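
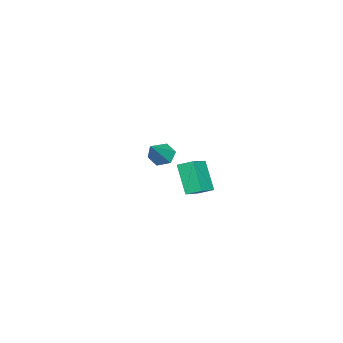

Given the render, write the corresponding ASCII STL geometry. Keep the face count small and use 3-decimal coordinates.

solid 
facet normal -0.725 0.036 -0.687
outer loop
vertex 3.6 0.416 0.987
vertex 3.09 0.506 1.53
vertex 3.415 1.105 1.218
endloop
endfacet
facet normal 0.834 0.363 -0.415
outer loop
vertex 3.6 0.416 0.987
vertex 3.415 1.105 1.218
vertex 4.55 0.434 2.91
endloop
endfacet
facet normal -0.725 0.036 -0.687
outer loop
vertex 3.415 1.105 1.218
vertex 3.09 0.506 1.53
vertex 2.905 1.195 1.761
endloop
endfacet
facet normal 0.326 0.933 0.151
outer loop
vertex 3.415 1.105 1.218
vertex 2.905 1.195 1.761
vertex 4.55 0.434 2.91
endloop
endfacet
facet normal -0.726 0.035 -0.687
outer loop
vertex 2.905 1.195 1.761
vertex 3.09 0.506 1.53
vertex 2.581 0.595 2.073
endloop
endfacet
facet normal -0.285 0.559 0.779
outer loop
vertex 2.905 1.195 1.761
vertex 2.581 0.595 2.073
vertex 4.55 0.434 2.91
endloop
endfacet
facet normal -0.726 0.035 -0.687
outer loop
vertex 2.581 0.595 2.073
vertex 3.09 0.506 1.53
vertex 2.766 -0.094 1.842
endloop
endfacet
facet normal -0.388 -0.385 0.838
outer loop
vertex 2.581 0.595 2.073
vertex 2.766 -0.094 1.842
vertex 4.55 0.434 2.91
endloop
endfacet
facet normal -0.726 0.035 -0.687
outer loop
vertex 2.766 -0.094 1.842
vertex 3.09 0.506 1.53
vertex 3.275 -0.184 1.299
endloop
endfacet
facet normal 0.120 -0.955 0.271
outer loop
vertex 2.766 -0.094 1.842
vertex 3.275 -0.184 1.299
vertex 4.55 0.434 2.91
endloop
endfacet
facet normal -0.725 0.036 -0.687
outer loop
vertex 3.275 -0.184 1.299
vertex 3.09 0.506 1.53
vertex 3.6 0.416 0.987
endloop
endfacet
facet normal 0.732 -0.581 -0.356
outer loop
vertex 3.275 -0.184 1.299
vertex 3.6 0.416 0.987
vertex 4.55 0.434 2.91
endloop
endfacet
facet normal -0.451 -0.407 0.794
outer loop
vertex -2.824 0.102 -2.329
vertex -4.29 0.304 -3.059
vertex -2.741 -0.803 -2.746
endloop
endfacet
facet normal 0.888 -0.123 0.443
outer loop
vertex -1.81 0.036 -4.381
vertex -2.824 0.102 -2.329
vertex -2.741 -0.803 -2.746
endloop
endfacet
facet normal -0.452 -0.408 0.794
outer loop
vertex -2.741 -0.803 -2.746
vertex -4.29 0.304 -3.059
vertex -4.206 -0.601 -3.476
endloop
endfacet
facet normal 0.083 -0.905 -0.417
outer loop
vertex -4.206 -0.601 -3.476
vertex -1.81 0.036 -4.381
vertex -2.741 -0.803 -2.746
endloop
endfacet
facet normal -0.083 0.905 0.417
outer loop
vertex -2.824 0.102 -2.329
vertex -3.359 1.143 -4.694
vertex -4.29 0.304 -3.059
endloop
endfacet
facet normal 0.888 -0.122 0.443
outer loop
vertex -1.894 0.941 -3.964
vertex -2.824 0.102 -2.329
vertex -1.81 0.036 -4.381
endloop
endfacet
facet normal -0.083 0.905 0.417
outer loop
vertex -1.894 0.941 -3.964
vertex -3.359 1.143 -4.694
vertex -2.824 0.102 -2.329
endloop
endfacet
facet normal -0.888 0.122 -0.443
outer loop
vertex -4.29 0.304 -3.059
vertex -3.359 1.143 -4.694
vertex -4.206 -0.601 -3.476
endloop
endfacet
facet normal 0.083 -0.905 -0.417
outer loop
vertex -3.276 0.238 -5.111
vertex -1.81 0.036 -4.381
vertex -4.206 -0.601 -3.476
endloop
endfacet
facet normal -0.888 0.122 -0.442
outer loop
vertex -4.206 -0.601 -3.476
vertex -3.359 1.143 -4.694
vertex -3.276 0.238 -5.111
endloop
endfacet
facet normal 0.451 0.408 -0.794
outer loop
vertex -3.276 0.238 -5.111
vertex -1.894 0.941 -3.964
vertex -1.81 0.036 -4.381
endloop
endfacet
facet normal 0.452 0.407 -0.794
outer loop
vertex -3.359 1.143 -4.694
vertex -1.894 0.941 -3.964
vertex -3.276 0.238 -5.111
endloop
endfacet

endsolid


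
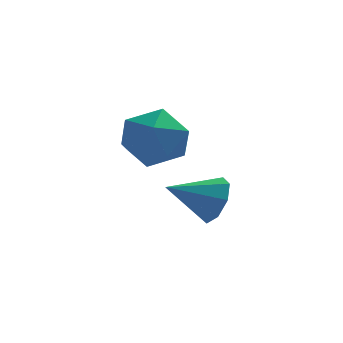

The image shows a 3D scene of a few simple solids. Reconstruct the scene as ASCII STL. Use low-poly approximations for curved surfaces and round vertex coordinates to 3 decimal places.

solid 
facet normal 0.880 0.213 -0.424
outer loop
vertex 2.276 0.908 -1.32
vertex 1.916 1.088 -1.977
vertex 2.126 1.477 -1.346
endloop
endfacet
facet normal -0.042 0.035 0.999
outer loop
vertex 2.276 0.908 -1.32
vertex 2.126 1.477 -1.346
vertex 0.684 0.792 -1.383
endloop
endfacet
facet normal 0.881 0.211 -0.424
outer loop
vertex 2.126 1.477 -1.346
vertex 1.916 1.088 -1.977
vertex 1.854 1.819 -1.741
endloop
endfacet
facet normal -0.306 0.605 0.735
outer loop
vertex 2.126 1.477 -1.346
vertex 1.854 1.819 -1.741
vertex 0.684 0.792 -1.383
endloop
endfacet
facet normal 0.881 0.212 -0.424
outer loop
vertex 1.854 1.819 -1.741
vertex 1.916 1.088 -1.977
vertex 1.618 1.733 -2.274
endloop
endfacet
facet normal -0.625 0.765 0.153
outer loop
vertex 1.854 1.819 -1.741
vertex 1.618 1.733 -2.274
vertex 0.684 0.792 -1.383
endloop
endfacet
facet normal 0.881 0.212 -0.424
outer loop
vertex 1.618 1.733 -2.274
vertex 1.916 1.088 -1.977
vertex 1.557 1.269 -2.633
endloop
endfacet
facet normal -0.811 0.421 -0.406
outer loop
vertex 1.618 1.733 -2.274
vertex 1.557 1.269 -2.633
vertex 0.684 0.792 -1.383
endloop
endfacet
facet normal 0.881 0.213 -0.423
outer loop
vertex 1.557 1.269 -2.633
vertex 1.916 1.088 -1.977
vertex 1.707 0.7 -2.607
endloop
endfacet
facet normal -0.756 -0.227 -0.614
outer loop
vertex 1.557 1.269 -2.633
vertex 1.707 0.7 -2.607
vertex 0.684 0.792 -1.383
endloop
endfacet
facet normal 0.881 0.212 -0.423
outer loop
vertex 1.707 0.7 -2.607
vertex 1.916 1.088 -1.977
vertex 1.979 0.358 -2.212
endloop
endfacet
facet normal -0.492 -0.797 -0.351
outer loop
vertex 1.707 0.7 -2.607
vertex 1.979 0.358 -2.212
vertex 0.684 0.792 -1.383
endloop
endfacet
facet normal 0.880 0.212 -0.424
outer loop
vertex 1.979 0.358 -2.212
vertex 1.916 1.088 -1.977
vertex 2.215 0.444 -1.679
endloop
endfacet
facet normal -0.173 -0.957 0.231
outer loop
vertex 1.979 0.358 -2.212
vertex 2.215 0.444 -1.679
vertex 0.684 0.792 -1.383
endloop
endfacet
facet normal 0.880 0.212 -0.424
outer loop
vertex 2.215 0.444 -1.679
vertex 1.916 1.088 -1.977
vertex 2.276 0.908 -1.32
endloop
endfacet
facet normal 0.013 -0.613 0.790
outer loop
vertex 2.215 0.444 -1.679
vertex 2.276 0.908 -1.32
vertex 0.684 0.792 -1.383
endloop
endfacet
facet normal 0.171 0.981 -0.088
outer loop
vertex 0.466 0.823 -0.03
vertex 0.143 0.961 0.883
vertex 1.09 0.782 0.722
endloop
endfacet
facet normal 0.628 0.606 -0.488
outer loop
vertex 0.466 0.823 -0.03
vertex 1.09 0.782 0.722
vertex 1.155 0.13 -0.004
endloop
endfacet
facet normal 0.248 0.211 -0.945
outer loop
vertex 0.466 0.823 -0.03
vertex 1.155 0.13 -0.004
vertex 0.248 -0.093 -0.292
endloop
endfacet
facet normal -0.444 0.343 -0.828
outer loop
vertex 0.466 0.823 -0.03
vertex 0.248 -0.093 -0.292
vertex -0.378 0.42 0.256
endloop
endfacet
facet normal -0.492 0.818 -0.298
outer loop
vertex 0.466 0.823 -0.03
vertex -0.378 0.42 0.256
vertex 0.143 0.961 0.883
endloop
endfacet
facet normal 0.985 0.163 -0.058
outer loop
vertex 1.155 0.13 -0.004
vertex 1.09 0.782 0.722
vertex 1.258 -0.16 0.924
endloop
endfacet
facet normal 0.246 0.769 0.590
outer loop
vertex 1.09 0.782 0.722
vertex 0.143 0.961 0.883
vertex 0.632 0.353 1.472
endloop
endfacet
facet normal -0.826 0.506 0.250
outer loop
vertex 0.143 0.961 0.883
vertex -0.378 0.42 0.256
vertex -0.275 0.13 1.184
endloop
endfacet
facet normal -0.749 -0.264 -0.608
outer loop
vertex -0.378 0.42 0.256
vertex 0.248 -0.093 -0.292
vertex -0.21 -0.522 0.458
endloop
endfacet
facet normal 0.370 -0.475 -0.798
outer loop
vertex 0.248 -0.093 -0.292
vertex 1.155 0.13 -0.004
vertex 0.737 -0.701 0.297
endloop
endfacet
facet normal 0.444 -0.343 0.828
outer loop
vertex 0.414 -0.563 1.21
vertex 1.258 -0.16 0.924
vertex 0.632 0.353 1.472
endloop
endfacet
facet normal -0.248 -0.211 0.945
outer loop
vertex 0.414 -0.563 1.21
vertex 0.632 0.353 1.472
vertex -0.275 0.13 1.184
endloop
endfacet
facet normal -0.628 -0.606 0.488
outer loop
vertex 0.414 -0.563 1.21
vertex -0.275 0.13 1.184
vertex -0.21 -0.522 0.458
endloop
endfacet
facet normal -0.171 -0.981 0.088
outer loop
vertex 0.414 -0.563 1.21
vertex -0.21 -0.522 0.458
vertex 0.737 -0.701 0.297
endloop
endfacet
facet normal 0.492 -0.818 0.298
outer loop
vertex 0.414 -0.563 1.21
vertex 0.737 -0.701 0.297
vertex 1.258 -0.16 0.924
endloop
endfacet
facet normal 0.749 0.264 0.608
outer loop
vertex 0.632 0.353 1.472
vertex 1.258 -0.16 0.924
vertex 1.09 0.782 0.722
endloop
endfacet
facet normal -0.370 0.475 0.798
outer loop
vertex -0.275 0.13 1.184
vertex 0.632 0.353 1.472
vertex 0.143 0.961 0.883
endloop
endfacet
facet normal -0.985 -0.163 0.058
outer loop
vertex -0.21 -0.522 0.458
vertex -0.275 0.13 1.184
vertex -0.378 0.42 0.256
endloop
endfacet
facet normal -0.246 -0.769 -0.590
outer loop
vertex 0.737 -0.701 0.297
vertex -0.21 -0.522 0.458
vertex 0.248 -0.093 -0.292
endloop
endfacet
facet normal 0.826 -0.506 -0.250
outer loop
vertex 1.258 -0.16 0.924
vertex 0.737 -0.701 0.297
vertex 1.155 0.13 -0.004
endloop
endfacet

endsolid


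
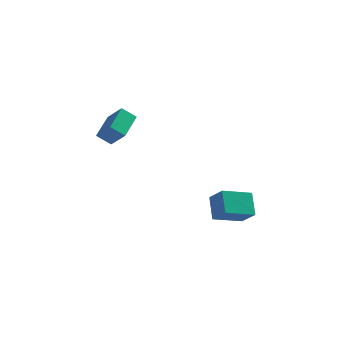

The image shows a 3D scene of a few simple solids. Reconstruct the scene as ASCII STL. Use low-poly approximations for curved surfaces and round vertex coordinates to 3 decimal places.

solid 
facet normal -0.619 0.396 -0.678
outer loop
vertex -4.901 -1.543 -0.183
vertex -4.625 0.012 0.474
vertex -4.163 -1.42 -0.784
endloop
endfacet
facet normal -0.162 -0.909 -0.384
outer loop
vertex -3.335 -1.952 0.126
vertex -4.901 -1.543 -0.183
vertex -4.163 -1.42 -0.784
endloop
endfacet
facet normal -0.618 0.397 -0.679
outer loop
vertex -4.163 -1.42 -0.784
vertex -4.625 0.012 0.474
vertex -3.887 0.134 -0.126
endloop
endfacet
facet normal 0.770 0.128 -0.625
outer loop
vertex -3.887 0.134 -0.126
vertex -3.335 -1.952 0.126
vertex -4.163 -1.42 -0.784
endloop
endfacet
facet normal -0.770 -0.128 0.626
outer loop
vertex -4.901 -1.543 -0.183
vertex -3.797 -0.52 1.384
vertex -4.625 0.012 0.474
endloop
endfacet
facet normal -0.162 -0.909 -0.384
outer loop
vertex -4.073 -2.074 0.726
vertex -4.901 -1.543 -0.183
vertex -3.335 -1.952 0.126
endloop
endfacet
facet normal -0.769 -0.128 0.626
outer loop
vertex -4.073 -2.074 0.726
vertex -3.797 -0.52 1.384
vertex -4.901 -1.543 -0.183
endloop
endfacet
facet normal 0.162 0.909 0.384
outer loop
vertex -4.625 0.012 0.474
vertex -3.797 -0.52 1.384
vertex -3.887 0.134 -0.126
endloop
endfacet
facet normal 0.769 0.128 -0.626
outer loop
vertex -3.059 -0.397 0.783
vertex -3.335 -1.952 0.126
vertex -3.887 0.134 -0.126
endloop
endfacet
facet normal 0.161 0.909 0.384
outer loop
vertex -3.887 0.134 -0.126
vertex -3.797 -0.52 1.384
vertex -3.059 -0.397 0.783
endloop
endfacet
facet normal 0.618 -0.397 0.679
outer loop
vertex -3.059 -0.397 0.783
vertex -4.073 -2.074 0.726
vertex -3.335 -1.952 0.126
endloop
endfacet
facet normal 0.618 -0.397 0.678
outer loop
vertex -3.797 -0.52 1.384
vertex -4.073 -2.074 0.726
vertex -3.059 -0.397 0.783
endloop
endfacet
facet normal -0.575 0.484 -0.659
outer loop
vertex 1.042 -2.749 -3.449
vertex 2.384 -1.83 -3.944
vertex 1.352 -3.74 -4.447
endloop
endfacet
facet normal -0.789 -0.540 0.291
outer loop
vertex 2.076 -4.35 -3.616
vertex 1.042 -2.749 -3.449
vertex 1.352 -3.74 -4.447
endloop
endfacet
facet normal -0.575 0.484 -0.659
outer loop
vertex 1.352 -3.74 -4.447
vertex 2.384 -1.83 -3.944
vertex 2.694 -2.821 -4.942
endloop
endfacet
facet normal 0.216 -0.688 -0.693
outer loop
vertex 2.694 -2.821 -4.942
vertex 2.076 -4.35 -3.616
vertex 1.352 -3.74 -4.447
endloop
endfacet
facet normal -0.216 0.688 0.693
outer loop
vertex 1.042 -2.749 -3.449
vertex 3.108 -2.44 -3.113
vertex 2.384 -1.83 -3.944
endloop
endfacet
facet normal -0.789 -0.540 0.291
outer loop
vertex 1.766 -3.359 -2.618
vertex 1.042 -2.749 -3.449
vertex 2.076 -4.35 -3.616
endloop
endfacet
facet normal -0.216 0.688 0.693
outer loop
vertex 1.766 -3.359 -2.618
vertex 3.108 -2.44 -3.113
vertex 1.042 -2.749 -3.449
endloop
endfacet
facet normal 0.789 0.540 -0.291
outer loop
vertex 2.384 -1.83 -3.944
vertex 3.108 -2.44 -3.113
vertex 2.694 -2.821 -4.942
endloop
endfacet
facet normal 0.216 -0.688 -0.693
outer loop
vertex 3.418 -3.431 -4.111
vertex 2.076 -4.35 -3.616
vertex 2.694 -2.821 -4.942
endloop
endfacet
facet normal 0.789 0.540 -0.291
outer loop
vertex 2.694 -2.821 -4.942
vertex 3.108 -2.44 -3.113
vertex 3.418 -3.431 -4.111
endloop
endfacet
facet normal 0.575 -0.484 0.659
outer loop
vertex 3.418 -3.431 -4.111
vertex 1.766 -3.359 -2.618
vertex 2.076 -4.35 -3.616
endloop
endfacet
facet normal 0.575 -0.484 0.659
outer loop
vertex 3.108 -2.44 -3.113
vertex 1.766 -3.359 -2.618
vertex 3.418 -3.431 -4.111
endloop
endfacet

endsolid


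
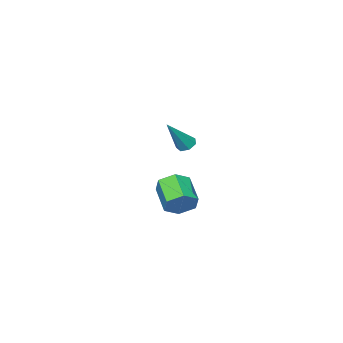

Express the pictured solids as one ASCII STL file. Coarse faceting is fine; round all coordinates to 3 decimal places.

solid 
facet normal 0.398 0.757 -0.518
outer loop
vertex -0.241 -2.738 -3.408
vertex -1.104 -2.563 -3.816
vertex -0.862 -2.123 -2.986
endloop
endfacet
facet normal 0.657 0.158 0.737
outer loop
vertex -0.241 -2.738 -3.408
vertex -0.862 -2.123 -2.986
vertex -0.974 -4.132 -2.456
endloop
endfacet
facet normal 0.658 0.158 0.737
outer loop
vertex -0.974 -4.132 -2.456
vertex -0.862 -2.123 -2.986
vertex -1.594 -3.517 -2.034
endloop
endfacet
facet normal -0.399 -0.757 0.518
outer loop
vertex -0.974 -4.132 -2.456
vertex -1.594 -3.517 -2.034
vertex -1.836 -3.957 -2.864
endloop
endfacet
facet normal 0.398 0.757 -0.518
outer loop
vertex -0.862 -2.123 -2.986
vertex -1.104 -2.563 -3.816
vertex -1.724 -1.949 -3.394
endloop
endfacet
facet normal -0.226 0.628 0.745
outer loop
vertex -0.862 -2.123 -2.986
vertex -1.724 -1.949 -3.394
vertex -1.594 -3.517 -2.034
endloop
endfacet
facet normal -0.225 0.628 0.745
outer loop
vertex -1.594 -3.517 -2.034
vertex -1.724 -1.949 -3.394
vertex -2.457 -3.342 -2.442
endloop
endfacet
facet normal -0.398 -0.757 0.518
outer loop
vertex -1.594 -3.517 -2.034
vertex -2.457 -3.342 -2.442
vertex -1.836 -3.957 -2.864
endloop
endfacet
facet normal 0.398 0.758 -0.517
outer loop
vertex -1.724 -1.949 -3.394
vertex -1.104 -2.563 -3.816
vertex -1.966 -2.388 -4.224
endloop
endfacet
facet normal -0.882 0.470 0.009
outer loop
vertex -1.724 -1.949 -3.394
vertex -1.966 -2.388 -4.224
vertex -2.457 -3.342 -2.442
endloop
endfacet
facet normal -0.883 0.470 0.008
outer loop
vertex -2.457 -3.342 -2.442
vertex -1.966 -2.388 -4.224
vertex -2.699 -3.782 -3.272
endloop
endfacet
facet normal -0.398 -0.757 0.518
outer loop
vertex -2.457 -3.342 -2.442
vertex -2.699 -3.782 -3.272
vertex -1.836 -3.957 -2.864
endloop
endfacet
facet normal 0.399 0.757 -0.518
outer loop
vertex -1.966 -2.388 -4.224
vertex -1.104 -2.563 -3.816
vertex -1.346 -3.003 -4.646
endloop
endfacet
facet normal -0.658 -0.157 -0.737
outer loop
vertex -1.966 -2.388 -4.224
vertex -1.346 -3.003 -4.646
vertex -2.699 -3.782 -3.272
endloop
endfacet
facet normal -0.657 -0.158 -0.737
outer loop
vertex -2.699 -3.782 -3.272
vertex -1.346 -3.003 -4.646
vertex -2.078 -4.397 -3.694
endloop
endfacet
facet normal -0.398 -0.757 0.518
outer loop
vertex -2.699 -3.782 -3.272
vertex -2.078 -4.397 -3.694
vertex -1.836 -3.957 -2.864
endloop
endfacet
facet normal 0.398 0.757 -0.518
outer loop
vertex -1.346 -3.003 -4.646
vertex -1.104 -2.563 -3.816
vertex -0.483 -3.178 -4.238
endloop
endfacet
facet normal 0.225 -0.627 -0.745
outer loop
vertex -1.346 -3.003 -4.646
vertex -0.483 -3.178 -4.238
vertex -2.078 -4.397 -3.694
endloop
endfacet
facet normal 0.226 -0.628 -0.745
outer loop
vertex -2.078 -4.397 -3.694
vertex -0.483 -3.178 -4.238
vertex -1.216 -4.571 -3.286
endloop
endfacet
facet normal -0.398 -0.757 0.518
outer loop
vertex -2.078 -4.397 -3.694
vertex -1.216 -4.571 -3.286
vertex -1.836 -3.957 -2.864
endloop
endfacet
facet normal 0.398 0.757 -0.518
outer loop
vertex -0.483 -3.178 -4.238
vertex -1.104 -2.563 -3.816
vertex -0.241 -2.738 -3.408
endloop
endfacet
facet normal 0.883 -0.470 -0.008
outer loop
vertex -0.483 -3.178 -4.238
vertex -0.241 -2.738 -3.408
vertex -1.216 -4.571 -3.286
endloop
endfacet
facet normal 0.883 -0.470 -0.009
outer loop
vertex -1.216 -4.571 -3.286
vertex -0.241 -2.738 -3.408
vertex -0.974 -4.132 -2.456
endloop
endfacet
facet normal -0.398 -0.758 0.517
outer loop
vertex -1.216 -4.571 -3.286
vertex -0.974 -4.132 -2.456
vertex -1.836 -3.957 -2.864
endloop
endfacet
facet normal -0.621 0.042 -0.783
outer loop
vertex 2.522 0.815 1.892
vertex 2.233 1.21 2.142
vertex 2.663 1.262 1.804
endloop
endfacet
facet normal 0.857 -0.346 -0.383
outer loop
vertex 2.522 0.815 1.892
vertex 2.663 1.262 1.804
vertex 3.447 1.13 3.678
endloop
endfacet
facet normal -0.620 0.040 -0.783
outer loop
vertex 2.663 1.262 1.804
vertex 2.233 1.21 2.142
vertex 2.48 1.67 1.97
endloop
endfacet
facet normal 0.816 0.491 -0.307
outer loop
vertex 2.663 1.262 1.804
vertex 2.48 1.67 1.97
vertex 3.447 1.13 3.678
endloop
endfacet
facet normal -0.621 0.041 -0.783
outer loop
vertex 2.48 1.67 1.97
vertex 2.233 1.21 2.142
vertex 2.111 1.732 2.266
endloop
endfacet
facet normal 0.276 0.950 0.144
outer loop
vertex 2.48 1.67 1.97
vertex 2.111 1.732 2.266
vertex 3.447 1.13 3.678
endloop
endfacet
facet normal -0.619 0.042 -0.784
outer loop
vertex 2.111 1.732 2.266
vertex 2.233 1.21 2.142
vertex 1.833 1.401 2.468
endloop
endfacet
facet normal -0.359 0.687 0.632
outer loop
vertex 2.111 1.732 2.266
vertex 1.833 1.401 2.468
vertex 3.447 1.13 3.678
endloop
endfacet
facet normal -0.619 0.041 -0.784
outer loop
vertex 1.833 1.401 2.468
vertex 2.233 1.21 2.142
vertex 1.856 0.926 2.425
endloop
endfacet
facet normal -0.608 -0.101 0.788
outer loop
vertex 1.833 1.401 2.468
vertex 1.856 0.926 2.425
vertex 3.447 1.13 3.678
endloop
endfacet
facet normal -0.619 0.041 -0.784
outer loop
vertex 1.856 0.926 2.425
vertex 2.233 1.21 2.142
vertex 2.163 0.665 2.169
endloop
endfacet
facet normal -0.285 -0.821 0.495
outer loop
vertex 1.856 0.926 2.425
vertex 2.163 0.665 2.169
vertex 3.447 1.13 3.678
endloop
endfacet
facet normal -0.621 0.041 -0.783
outer loop
vertex 2.163 0.665 2.169
vertex 2.233 1.21 2.142
vertex 2.522 0.815 1.892
endloop
endfacet
facet normal 0.368 -0.930 -0.027
outer loop
vertex 2.163 0.665 2.169
vertex 2.522 0.815 1.892
vertex 3.447 1.13 3.678
endloop
endfacet

endsolid


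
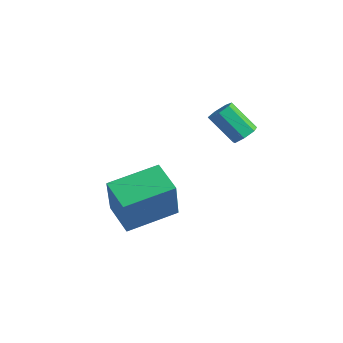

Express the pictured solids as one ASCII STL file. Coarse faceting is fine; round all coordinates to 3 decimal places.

solid 
facet normal -0.912 0.216 0.347
outer loop
vertex 0.92 -2.004 0.074
vertex 1.519 -0.166 0.502
vertex 0.377 -1.408 -1.724
endloop
endfacet
facet normal -0.303 -0.928 -0.216
outer loop
vertex 1.581 -1.694 -2.182
vertex 0.92 -2.004 0.074
vertex 0.377 -1.408 -1.724
endloop
endfacet
facet normal -0.912 0.216 0.347
outer loop
vertex 0.377 -1.408 -1.724
vertex 1.519 -0.166 0.502
vertex 0.976 0.43 -1.295
endloop
endfacet
facet normal -0.275 0.303 -0.912
outer loop
vertex 0.976 0.43 -1.295
vertex 1.581 -1.694 -2.182
vertex 0.377 -1.408 -1.724
endloop
endfacet
facet normal 0.275 -0.302 0.913
outer loop
vertex 0.92 -2.004 0.074
vertex 2.723 -0.452 0.044
vertex 1.519 -0.166 0.502
endloop
endfacet
facet normal -0.303 -0.928 -0.216
outer loop
vertex 2.124 -2.29 -0.385
vertex 0.92 -2.004 0.074
vertex 1.581 -1.694 -2.182
endloop
endfacet
facet normal 0.276 -0.303 0.912
outer loop
vertex 2.124 -2.29 -0.385
vertex 2.723 -0.452 0.044
vertex 0.92 -2.004 0.074
endloop
endfacet
facet normal 0.303 0.928 0.216
outer loop
vertex 1.519 -0.166 0.502
vertex 2.723 -0.452 0.044
vertex 0.976 0.43 -1.295
endloop
endfacet
facet normal -0.276 0.302 -0.912
outer loop
vertex 2.18 0.144 -1.754
vertex 1.581 -1.694 -2.182
vertex 0.976 0.43 -1.295
endloop
endfacet
facet normal 0.303 0.928 0.216
outer loop
vertex 0.976 0.43 -1.295
vertex 2.723 -0.452 0.044
vertex 2.18 0.144 -1.754
endloop
endfacet
facet normal 0.912 -0.216 -0.347
outer loop
vertex 2.18 0.144 -1.754
vertex 2.124 -2.29 -0.385
vertex 1.581 -1.694 -2.182
endloop
endfacet
facet normal 0.912 -0.216 -0.347
outer loop
vertex 2.723 -0.452 0.044
vertex 2.124 -2.29 -0.385
vertex 2.18 0.144 -1.754
endloop
endfacet
facet normal 0.640 0.267 -0.720
outer loop
vertex 4.079 1.848 2.532
vertex 3.696 1.79 2.17
vertex 3.827 2.223 2.447
endloop
endfacet
facet normal 0.538 0.513 0.668
outer loop
vertex 4.079 1.848 2.532
vertex 3.827 2.223 2.447
vertex 3.207 1.487 3.512
endloop
endfacet
facet normal 0.537 0.514 0.668
outer loop
vertex 3.207 1.487 3.512
vertex 3.827 2.223 2.447
vertex 2.955 1.862 3.426
endloop
endfacet
facet normal -0.641 -0.266 0.720
outer loop
vertex 3.207 1.487 3.512
vertex 2.955 1.862 3.426
vertex 2.824 1.43 3.15
endloop
endfacet
facet normal 0.642 0.266 -0.719
outer loop
vertex 3.827 2.223 2.447
vertex 3.696 1.79 2.17
vertex 3.477 2.273 2.153
endloop
endfacet
facet normal -0.091 0.958 0.272
outer loop
vertex 3.827 2.223 2.447
vertex 3.477 2.273 2.153
vertex 2.955 1.862 3.426
endloop
endfacet
facet normal -0.091 0.958 0.272
outer loop
vertex 2.955 1.862 3.426
vertex 3.477 2.273 2.153
vertex 2.605 1.912 3.132
endloop
endfacet
facet normal -0.642 -0.265 0.719
outer loop
vertex 2.955 1.862 3.426
vertex 2.605 1.912 3.132
vertex 2.824 1.43 3.15
endloop
endfacet
facet normal 0.642 0.266 -0.719
outer loop
vertex 3.477 2.273 2.153
vertex 3.696 1.79 2.17
vertex 3.292 1.959 1.872
endloop
endfacet
facet normal -0.653 0.681 -0.331
outer loop
vertex 3.477 2.273 2.153
vertex 3.292 1.959 1.872
vertex 2.605 1.912 3.132
endloop
endfacet
facet normal -0.653 0.682 -0.331
outer loop
vertex 2.605 1.912 3.132
vertex 3.292 1.959 1.872
vertex 2.419 1.598 2.852
endloop
endfacet
facet normal -0.640 -0.264 0.721
outer loop
vertex 2.605 1.912 3.132
vertex 2.419 1.598 2.852
vertex 2.824 1.43 3.15
endloop
endfacet
facet normal 0.642 0.265 -0.720
outer loop
vertex 3.292 1.959 1.872
vertex 3.696 1.79 2.17
vertex 3.411 1.518 1.816
endloop
endfacet
facet normal -0.722 -0.108 -0.683
outer loop
vertex 3.292 1.959 1.872
vertex 3.411 1.518 1.816
vertex 2.419 1.598 2.852
endloop
endfacet
facet normal -0.722 -0.108 -0.683
outer loop
vertex 2.419 1.598 2.852
vertex 3.411 1.518 1.816
vertex 2.539 1.157 2.795
endloop
endfacet
facet normal -0.641 -0.267 0.720
outer loop
vertex 2.419 1.598 2.852
vertex 2.539 1.157 2.795
vertex 2.824 1.43 3.15
endloop
endfacet
facet normal 0.641 0.265 -0.720
outer loop
vertex 3.411 1.518 1.816
vertex 3.696 1.79 2.17
vertex 3.745 1.283 2.027
endloop
endfacet
facet normal -0.246 -0.817 -0.521
outer loop
vertex 3.411 1.518 1.816
vertex 3.745 1.283 2.027
vertex 2.539 1.157 2.795
endloop
endfacet
facet normal -0.246 -0.817 -0.521
outer loop
vertex 2.539 1.157 2.795
vertex 3.745 1.283 2.027
vertex 2.873 0.922 3.006
endloop
endfacet
facet normal -0.642 -0.266 0.720
outer loop
vertex 2.539 1.157 2.795
vertex 2.873 0.922 3.006
vertex 2.824 1.43 3.15
endloop
endfacet
facet normal 0.641 0.265 -0.720
outer loop
vertex 3.745 1.283 2.027
vertex 3.696 1.79 2.17
vertex 4.042 1.429 2.345
endloop
endfacet
facet normal 0.413 -0.910 0.032
outer loop
vertex 3.745 1.283 2.027
vertex 4.042 1.429 2.345
vertex 2.873 0.922 3.006
endloop
endfacet
facet normal 0.413 -0.910 0.032
outer loop
vertex 2.873 0.922 3.006
vertex 4.042 1.429 2.345
vertex 3.17 1.068 3.325
endloop
endfacet
facet normal -0.642 -0.266 0.719
outer loop
vertex 2.873 0.922 3.006
vertex 3.17 1.068 3.325
vertex 2.824 1.43 3.15
endloop
endfacet
facet normal 0.641 0.265 -0.720
outer loop
vertex 4.042 1.429 2.345
vertex 3.696 1.79 2.17
vertex 4.079 1.848 2.532
endloop
endfacet
facet normal 0.763 -0.318 0.562
outer loop
vertex 4.042 1.429 2.345
vertex 4.079 1.848 2.532
vertex 3.17 1.068 3.325
endloop
endfacet
facet normal 0.763 -0.318 0.562
outer loop
vertex 3.17 1.068 3.325
vertex 4.079 1.848 2.532
vertex 3.207 1.487 3.512
endloop
endfacet
facet normal -0.641 -0.265 0.720
outer loop
vertex 3.17 1.068 3.325
vertex 3.207 1.487 3.512
vertex 2.824 1.43 3.15
endloop
endfacet

endsolid


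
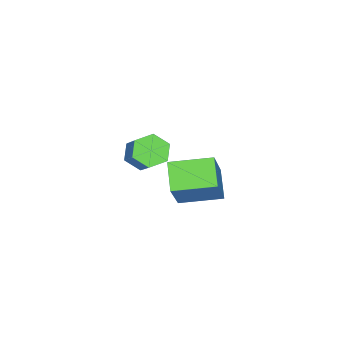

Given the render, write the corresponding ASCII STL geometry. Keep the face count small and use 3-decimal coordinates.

solid 
facet normal -0.568 -0.193 -0.800
outer loop
vertex -3.026 0.39 -3.303
vertex -3.884 1.797 -3.033
vertex -2.19 1.044 -4.054
endloop
endfacet
facet normal 0.514 -0.842 -0.162
outer loop
vertex -1.076 1.423 -2.487
vertex -3.026 0.39 -3.303
vertex -2.19 1.044 -4.054
endloop
endfacet
facet normal -0.568 -0.194 -0.800
outer loop
vertex -2.19 1.044 -4.054
vertex -3.884 1.797 -3.033
vertex -3.048 2.451 -3.785
endloop
endfacet
facet normal 0.643 0.502 -0.578
outer loop
vertex -3.048 2.451 -3.785
vertex -1.076 1.423 -2.487
vertex -2.19 1.044 -4.054
endloop
endfacet
facet normal -0.642 -0.503 0.578
outer loop
vertex -3.026 0.39 -3.303
vertex -2.77 2.176 -1.466
vertex -3.884 1.797 -3.033
endloop
endfacet
facet normal 0.514 -0.843 -0.161
outer loop
vertex -1.912 0.769 -1.735
vertex -3.026 0.39 -3.303
vertex -1.076 1.423 -2.487
endloop
endfacet
facet normal -0.643 -0.503 0.578
outer loop
vertex -1.912 0.769 -1.735
vertex -2.77 2.176 -1.466
vertex -3.026 0.39 -3.303
endloop
endfacet
facet normal -0.514 0.843 0.162
outer loop
vertex -3.884 1.797 -3.033
vertex -2.77 2.176 -1.466
vertex -3.048 2.451 -3.785
endloop
endfacet
facet normal 0.643 0.503 -0.578
outer loop
vertex -1.934 2.83 -2.217
vertex -1.076 1.423 -2.487
vertex -3.048 2.451 -3.785
endloop
endfacet
facet normal -0.514 0.842 0.162
outer loop
vertex -3.048 2.451 -3.785
vertex -2.77 2.176 -1.466
vertex -1.934 2.83 -2.217
endloop
endfacet
facet normal 0.568 0.193 0.800
outer loop
vertex -1.934 2.83 -2.217
vertex -1.912 0.769 -1.735
vertex -1.076 1.423 -2.487
endloop
endfacet
facet normal 0.568 0.193 0.800
outer loop
vertex -2.77 2.176 -1.466
vertex -1.912 0.769 -1.735
vertex -1.934 2.83 -2.217
endloop
endfacet
facet normal -0.513 -0.558 -0.652
outer loop
vertex 0.674 1.335 -0.248
vertex 0.24 1.147 0.254
vertex 0.108 1.709 -0.123
endloop
endfacet
facet normal 0.253 0.629 -0.736
outer loop
vertex 0.674 1.335 -0.248
vertex 0.108 1.709 -0.123
vertex 1.454 2.182 0.744
endloop
endfacet
facet normal 0.253 0.628 -0.736
outer loop
vertex 1.454 2.182 0.744
vertex 0.108 1.709 -0.123
vertex 0.889 2.556 0.869
endloop
endfacet
facet normal 0.513 0.557 0.653
outer loop
vertex 1.454 2.182 0.744
vertex 0.889 2.556 0.869
vertex 1.02 1.993 1.246
endloop
endfacet
facet normal -0.513 -0.558 -0.652
outer loop
vertex 0.108 1.709 -0.123
vertex 0.24 1.147 0.254
vertex -0.326 1.521 0.379
endloop
endfacet
facet normal -0.583 0.784 -0.211
outer loop
vertex 0.108 1.709 -0.123
vertex -0.326 1.521 0.379
vertex 0.889 2.556 0.869
endloop
endfacet
facet normal -0.583 0.784 -0.211
outer loop
vertex 0.889 2.556 0.869
vertex -0.326 1.521 0.379
vertex 0.454 2.368 1.371
endloop
endfacet
facet normal 0.513 0.557 0.653
outer loop
vertex 0.889 2.556 0.869
vertex 0.454 2.368 1.371
vertex 1.02 1.993 1.246
endloop
endfacet
facet normal -0.513 -0.557 -0.653
outer loop
vertex -0.326 1.521 0.379
vertex 0.24 1.147 0.254
vertex -0.194 0.958 0.756
endloop
endfacet
facet normal -0.837 0.155 0.525
outer loop
vertex -0.326 1.521 0.379
vertex -0.194 0.958 0.756
vertex 0.454 2.368 1.371
endloop
endfacet
facet normal -0.837 0.155 0.525
outer loop
vertex 0.454 2.368 1.371
vertex -0.194 0.958 0.756
vertex 0.586 1.805 1.748
endloop
endfacet
facet normal 0.513 0.557 0.653
outer loop
vertex 0.454 2.368 1.371
vertex 0.586 1.805 1.748
vertex 1.02 1.993 1.246
endloop
endfacet
facet normal -0.513 -0.557 -0.653
outer loop
vertex -0.194 0.958 0.756
vertex 0.24 1.147 0.254
vertex 0.371 0.584 0.631
endloop
endfacet
facet normal -0.253 -0.628 0.736
outer loop
vertex -0.194 0.958 0.756
vertex 0.371 0.584 0.631
vertex 0.586 1.805 1.748
endloop
endfacet
facet normal -0.253 -0.628 0.736
outer loop
vertex 0.586 1.805 1.748
vertex 0.371 0.584 0.631
vertex 1.152 1.431 1.623
endloop
endfacet
facet normal 0.513 0.558 0.652
outer loop
vertex 0.586 1.805 1.748
vertex 1.152 1.431 1.623
vertex 1.02 1.993 1.246
endloop
endfacet
facet normal -0.513 -0.557 -0.653
outer loop
vertex 0.371 0.584 0.631
vertex 0.24 1.147 0.254
vertex 0.806 0.772 0.129
endloop
endfacet
facet normal 0.583 -0.785 0.211
outer loop
vertex 0.371 0.584 0.631
vertex 0.806 0.772 0.129
vertex 1.152 1.431 1.623
endloop
endfacet
facet normal 0.584 -0.784 0.211
outer loop
vertex 1.152 1.431 1.623
vertex 0.806 0.772 0.129
vertex 1.586 1.619 1.121
endloop
endfacet
facet normal 0.513 0.558 0.652
outer loop
vertex 1.152 1.431 1.623
vertex 1.586 1.619 1.121
vertex 1.02 1.993 1.246
endloop
endfacet
facet normal -0.513 -0.557 -0.653
outer loop
vertex 0.806 0.772 0.129
vertex 0.24 1.147 0.254
vertex 0.674 1.335 -0.248
endloop
endfacet
facet normal 0.837 -0.155 -0.525
outer loop
vertex 0.806 0.772 0.129
vertex 0.674 1.335 -0.248
vertex 1.586 1.619 1.121
endloop
endfacet
facet normal 0.837 -0.155 -0.525
outer loop
vertex 1.586 1.619 1.121
vertex 0.674 1.335 -0.248
vertex 1.454 2.182 0.744
endloop
endfacet
facet normal 0.513 0.557 0.653
outer loop
vertex 1.586 1.619 1.121
vertex 1.454 2.182 0.744
vertex 1.02 1.993 1.246
endloop
endfacet

endsolid


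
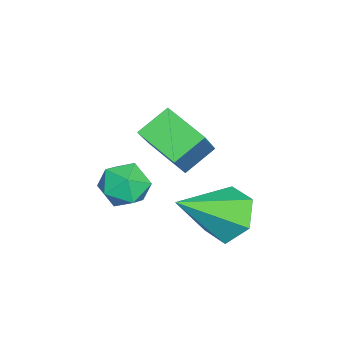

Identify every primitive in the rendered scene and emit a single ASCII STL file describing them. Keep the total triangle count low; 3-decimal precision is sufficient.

solid 
facet normal -0.476 -0.791 0.384
outer loop
vertex 0.155 1.917 3.21
vertex -1.054 1.992 1.865
vertex 0.83 1.197 2.563
endloop
endfacet
facet normal 0.668 -0.041 0.743
outer loop
vertex 1.534 2.368 1.995
vertex 0.155 1.917 3.21
vertex 0.83 1.197 2.563
endloop
endfacet
facet normal -0.476 -0.791 0.384
outer loop
vertex 0.83 1.197 2.563
vertex -1.054 1.992 1.865
vertex -0.38 1.272 1.218
endloop
endfacet
facet normal 0.572 -0.610 -0.549
outer loop
vertex -0.38 1.272 1.218
vertex 1.534 2.368 1.995
vertex 0.83 1.197 2.563
endloop
endfacet
facet normal -0.572 0.610 0.548
outer loop
vertex 0.155 1.917 3.21
vertex -0.35 3.163 1.297
vertex -1.054 1.992 1.865
endloop
endfacet
facet normal 0.668 -0.042 0.743
outer loop
vertex 0.86 3.088 2.642
vertex 0.155 1.917 3.21
vertex 1.534 2.368 1.995
endloop
endfacet
facet normal -0.572 0.610 0.548
outer loop
vertex 0.86 3.088 2.642
vertex -0.35 3.163 1.297
vertex 0.155 1.917 3.21
endloop
endfacet
facet normal -0.668 0.042 -0.743
outer loop
vertex -1.054 1.992 1.865
vertex -0.35 3.163 1.297
vertex -0.38 1.272 1.218
endloop
endfacet
facet normal 0.572 -0.610 -0.548
outer loop
vertex 0.325 2.443 0.65
vertex 1.534 2.368 1.995
vertex -0.38 1.272 1.218
endloop
endfacet
facet normal -0.668 0.042 -0.743
outer loop
vertex -0.38 1.272 1.218
vertex -0.35 3.163 1.297
vertex 0.325 2.443 0.65
endloop
endfacet
facet normal 0.476 0.791 -0.384
outer loop
vertex 0.325 2.443 0.65
vertex 0.86 3.088 2.642
vertex 1.534 2.368 1.995
endloop
endfacet
facet normal 0.476 0.791 -0.384
outer loop
vertex -0.35 3.163 1.297
vertex 0.86 3.088 2.642
vertex 0.325 2.443 0.65
endloop
endfacet
facet normal -0.534 0.609 -0.586
outer loop
vertex 2.543 4.606 0.379
vertex 1.867 3.93 0.293
vertex 1.816 4.571 1.005
endloop
endfacet
facet normal 0.548 0.509 0.664
outer loop
vertex 2.543 4.606 0.379
vertex 1.816 4.571 1.005
vertex 2.973 2.67 1.507
endloop
endfacet
facet normal -0.534 0.609 -0.586
outer loop
vertex 1.816 4.571 1.005
vertex 1.867 3.93 0.293
vertex 1.14 3.895 0.919
endloop
endfacet
facet normal -0.235 0.112 0.966
outer loop
vertex 1.816 4.571 1.005
vertex 1.14 3.895 0.919
vertex 2.973 2.67 1.507
endloop
endfacet
facet normal -0.535 0.608 -0.587
outer loop
vertex 1.14 3.895 0.919
vertex 1.867 3.93 0.293
vertex 1.191 3.253 0.207
endloop
endfacet
facet normal -0.584 -0.623 0.520
outer loop
vertex 1.14 3.895 0.919
vertex 1.191 3.253 0.207
vertex 2.973 2.67 1.507
endloop
endfacet
facet normal -0.535 0.608 -0.587
outer loop
vertex 1.191 3.253 0.207
vertex 1.867 3.93 0.293
vertex 1.918 3.288 -0.419
endloop
endfacet
facet normal -0.149 -0.962 -0.227
outer loop
vertex 1.191 3.253 0.207
vertex 1.918 3.288 -0.419
vertex 2.973 2.67 1.507
endloop
endfacet
facet normal -0.535 0.608 -0.587
outer loop
vertex 1.918 3.288 -0.419
vertex 1.867 3.93 0.293
vertex 2.594 3.965 -0.333
endloop
endfacet
facet normal 0.633 -0.565 -0.528
outer loop
vertex 1.918 3.288 -0.419
vertex 2.594 3.965 -0.333
vertex 2.973 2.67 1.507
endloop
endfacet
facet normal -0.534 0.609 -0.586
outer loop
vertex 2.594 3.965 -0.333
vertex 1.867 3.93 0.293
vertex 2.543 4.606 0.379
endloop
endfacet
facet normal 0.982 0.170 -0.083
outer loop
vertex 2.594 3.965 -0.333
vertex 2.543 4.606 0.379
vertex 2.973 2.67 1.507
endloop
endfacet
facet normal 0.088 -0.045 0.995
outer loop
vertex 0.378 1.014 0.909
vertex 0.788 0.27 0.839
vertex 1.226 1.0 0.833
endloop
endfacet
facet normal 0.079 0.633 0.770
outer loop
vertex 0.378 1.014 0.909
vertex 1.226 1.0 0.833
vertex 0.769 1.578 0.405
endloop
endfacet
facet normal -0.530 0.739 0.415
outer loop
vertex 0.378 1.014 0.909
vertex 0.769 1.578 0.405
vertex 0.048 1.205 0.148
endloop
endfacet
facet normal -0.898 0.126 0.421
outer loop
vertex 0.378 1.014 0.909
vertex 0.048 1.205 0.148
vertex 0.06 0.396 0.416
endloop
endfacet
facet normal -0.515 -0.357 0.780
outer loop
vertex 0.378 1.014 0.909
vertex 0.06 0.396 0.416
vertex 0.788 0.27 0.839
endloop
endfacet
facet normal 0.619 0.721 0.312
outer loop
vertex 0.769 1.578 0.405
vertex 1.226 1.0 0.833
vertex 1.42 1.184 0.024
endloop
endfacet
facet normal 0.635 -0.375 0.675
outer loop
vertex 1.226 1.0 0.833
vertex 0.788 0.27 0.839
vertex 1.432 0.375 0.292
endloop
endfacet
facet normal -0.342 -0.881 0.326
outer loop
vertex 0.788 0.27 0.839
vertex 0.06 0.396 0.416
vertex 0.711 0.002 0.035
endloop
endfacet
facet normal -0.962 -0.098 -0.253
outer loop
vertex 0.06 0.396 0.416
vertex 0.048 1.205 0.148
vertex 0.254 0.58 -0.393
endloop
endfacet
facet normal -0.368 0.892 -0.262
outer loop
vertex 0.048 1.205 0.148
vertex 0.769 1.578 0.405
vertex 0.692 1.31 -0.399
endloop
endfacet
facet normal 0.898 -0.126 -0.421
outer loop
vertex 1.102 0.566 -0.469
vertex 1.42 1.184 0.024
vertex 1.432 0.375 0.292
endloop
endfacet
facet normal 0.530 -0.739 -0.415
outer loop
vertex 1.102 0.566 -0.469
vertex 1.432 0.375 0.292
vertex 0.711 0.002 0.035
endloop
endfacet
facet normal -0.079 -0.633 -0.770
outer loop
vertex 1.102 0.566 -0.469
vertex 0.711 0.002 0.035
vertex 0.254 0.58 -0.393
endloop
endfacet
facet normal -0.088 0.045 -0.995
outer loop
vertex 1.102 0.566 -0.469
vertex 0.254 0.58 -0.393
vertex 0.692 1.31 -0.399
endloop
endfacet
facet normal 0.515 0.357 -0.780
outer loop
vertex 1.102 0.566 -0.469
vertex 0.692 1.31 -0.399
vertex 1.42 1.184 0.024
endloop
endfacet
facet normal 0.962 0.098 0.253
outer loop
vertex 1.432 0.375 0.292
vertex 1.42 1.184 0.024
vertex 1.226 1.0 0.833
endloop
endfacet
facet normal 0.368 -0.892 0.262
outer loop
vertex 0.711 0.002 0.035
vertex 1.432 0.375 0.292
vertex 0.788 0.27 0.839
endloop
endfacet
facet normal -0.619 -0.721 -0.312
outer loop
vertex 0.254 0.58 -0.393
vertex 0.711 0.002 0.035
vertex 0.06 0.396 0.416
endloop
endfacet
facet normal -0.635 0.375 -0.675
outer loop
vertex 0.692 1.31 -0.399
vertex 0.254 0.58 -0.393
vertex 0.048 1.205 0.148
endloop
endfacet
facet normal 0.342 0.881 -0.326
outer loop
vertex 1.42 1.184 0.024
vertex 0.692 1.31 -0.399
vertex 0.769 1.578 0.405
endloop
endfacet

endsolid


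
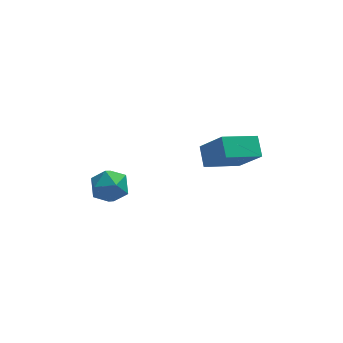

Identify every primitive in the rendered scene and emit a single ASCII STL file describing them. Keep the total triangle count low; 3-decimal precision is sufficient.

solid 
facet normal -0.902 -0.264 0.341
outer loop
vertex 1.552 -1.54 1.504
vertex 0.667 -0.561 -0.078
vertex 1.6 -2.53 0.864
endloop
endfacet
facet normal 0.430 -0.475 0.768
outer loop
vertex 3.413 -1.999 0.178
vertex 1.552 -1.54 1.504
vertex 1.6 -2.53 0.864
endloop
endfacet
facet normal -0.902 -0.264 0.341
outer loop
vertex 1.6 -2.53 0.864
vertex 0.667 -0.561 -0.078
vertex 0.715 -1.551 -0.718
endloop
endfacet
facet normal 0.041 -0.839 -0.542
outer loop
vertex 0.715 -1.551 -0.718
vertex 3.413 -1.999 0.178
vertex 1.6 -2.53 0.864
endloop
endfacet
facet normal -0.041 0.839 0.542
outer loop
vertex 1.552 -1.54 1.504
vertex 2.48 -0.03 -0.764
vertex 0.667 -0.561 -0.078
endloop
endfacet
facet normal 0.430 -0.475 0.768
outer loop
vertex 3.365 -1.009 0.818
vertex 1.552 -1.54 1.504
vertex 3.413 -1.999 0.178
endloop
endfacet
facet normal -0.041 0.839 0.542
outer loop
vertex 3.365 -1.009 0.818
vertex 2.48 -0.03 -0.764
vertex 1.552 -1.54 1.504
endloop
endfacet
facet normal -0.430 0.475 -0.768
outer loop
vertex 0.667 -0.561 -0.078
vertex 2.48 -0.03 -0.764
vertex 0.715 -1.551 -0.718
endloop
endfacet
facet normal 0.041 -0.839 -0.542
outer loop
vertex 2.528 -1.02 -1.404
vertex 3.413 -1.999 0.178
vertex 0.715 -1.551 -0.718
endloop
endfacet
facet normal -0.430 0.475 -0.768
outer loop
vertex 0.715 -1.551 -0.718
vertex 2.48 -0.03 -0.764
vertex 2.528 -1.02 -1.404
endloop
endfacet
facet normal 0.902 0.264 -0.341
outer loop
vertex 2.528 -1.02 -1.404
vertex 3.365 -1.009 0.818
vertex 3.413 -1.999 0.178
endloop
endfacet
facet normal 0.902 0.264 -0.341
outer loop
vertex 2.48 -0.03 -0.764
vertex 3.365 -1.009 0.818
vertex 2.528 -1.02 -1.404
endloop
endfacet
facet normal -0.381 0.915 -0.129
outer loop
vertex -3.973 -0.219 -2.991
vertex -4.541 -0.33 -2.101
vertex -3.564 0.083 -2.059
endloop
endfacet
facet normal 0.276 0.872 -0.404
outer loop
vertex -3.973 -0.219 -2.991
vertex -3.564 0.083 -2.059
vertex -2.958 -0.434 -2.762
endloop
endfacet
facet normal 0.276 0.353 -0.894
outer loop
vertex -3.973 -0.219 -2.991
vertex -2.958 -0.434 -2.762
vertex -3.562 -1.166 -3.238
endloop
endfacet
facet normal -0.380 0.076 -0.922
outer loop
vertex -3.973 -0.219 -2.991
vertex -3.562 -1.166 -3.238
vertex -4.54 -1.102 -2.83
endloop
endfacet
facet normal -0.787 0.423 -0.449
outer loop
vertex -3.973 -0.219 -2.991
vertex -4.54 -1.102 -2.83
vertex -4.541 -0.33 -2.101
endloop
endfacet
facet normal 0.722 0.682 0.121
outer loop
vertex -2.958 -0.434 -2.762
vertex -3.564 0.083 -2.059
vertex -2.9 -0.678 -1.73
endloop
endfacet
facet normal -0.342 0.751 0.565
outer loop
vertex -3.564 0.083 -2.059
vertex -4.541 -0.33 -2.101
vertex -3.878 -0.614 -1.322
endloop
endfacet
facet normal -0.998 -0.044 0.046
outer loop
vertex -4.541 -0.33 -2.101
vertex -4.54 -1.102 -2.83
vertex -4.482 -1.346 -1.798
endloop
endfacet
facet normal -0.340 -0.607 -0.719
outer loop
vertex -4.54 -1.102 -2.83
vertex -3.562 -1.166 -3.238
vertex -3.876 -1.863 -2.501
endloop
endfacet
facet normal 0.723 -0.159 -0.673
outer loop
vertex -3.562 -1.166 -3.238
vertex -2.958 -0.434 -2.762
vertex -2.899 -1.45 -2.459
endloop
endfacet
facet normal 0.380 -0.076 0.922
outer loop
vertex -3.467 -1.561 -1.569
vertex -2.9 -0.678 -1.73
vertex -3.878 -0.614 -1.322
endloop
endfacet
facet normal -0.276 -0.353 0.894
outer loop
vertex -3.467 -1.561 -1.569
vertex -3.878 -0.614 -1.322
vertex -4.482 -1.346 -1.798
endloop
endfacet
facet normal -0.276 -0.872 0.404
outer loop
vertex -3.467 -1.561 -1.569
vertex -4.482 -1.346 -1.798
vertex -3.876 -1.863 -2.501
endloop
endfacet
facet normal 0.381 -0.915 0.129
outer loop
vertex -3.467 -1.561 -1.569
vertex -3.876 -1.863 -2.501
vertex -2.899 -1.45 -2.459
endloop
endfacet
facet normal 0.787 -0.423 0.449
outer loop
vertex -3.467 -1.561 -1.569
vertex -2.899 -1.45 -2.459
vertex -2.9 -0.678 -1.73
endloop
endfacet
facet normal 0.340 0.607 0.719
outer loop
vertex -3.878 -0.614 -1.322
vertex -2.9 -0.678 -1.73
vertex -3.564 0.083 -2.059
endloop
endfacet
facet normal -0.723 0.159 0.673
outer loop
vertex -4.482 -1.346 -1.798
vertex -3.878 -0.614 -1.322
vertex -4.541 -0.33 -2.101
endloop
endfacet
facet normal -0.722 -0.682 -0.121
outer loop
vertex -3.876 -1.863 -2.501
vertex -4.482 -1.346 -1.798
vertex -4.54 -1.102 -2.83
endloop
endfacet
facet normal 0.342 -0.751 -0.565
outer loop
vertex -2.899 -1.45 -2.459
vertex -3.876 -1.863 -2.501
vertex -3.562 -1.166 -3.238
endloop
endfacet
facet normal 0.998 0.044 -0.046
outer loop
vertex -2.9 -0.678 -1.73
vertex -2.899 -1.45 -2.459
vertex -2.958 -0.434 -2.762
endloop
endfacet

endsolid


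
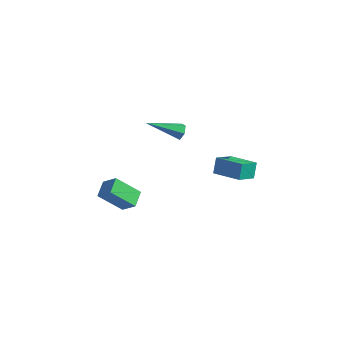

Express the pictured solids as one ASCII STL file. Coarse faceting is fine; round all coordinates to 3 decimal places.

solid 
facet normal 0.751 0.467 -0.467
outer loop
vertex 0.232 0.731 3.264
vertex -0.124 1.035 2.995
vertex 0.068 1.202 3.471
endloop
endfacet
facet normal 0.411 -0.243 0.879
outer loop
vertex 0.232 0.731 3.264
vertex 0.068 1.202 3.471
vertex -1.716 0.045 3.985
endloop
endfacet
facet normal 0.751 0.467 -0.467
outer loop
vertex 0.068 1.202 3.471
vertex -0.124 1.035 2.995
vertex -0.288 1.506 3.202
endloop
endfacet
facet normal -0.132 0.566 0.814
outer loop
vertex 0.068 1.202 3.471
vertex -0.288 1.506 3.202
vertex -1.716 0.045 3.985
endloop
endfacet
facet normal 0.751 0.467 -0.467
outer loop
vertex -0.288 1.506 3.202
vertex -0.124 1.035 2.995
vertex -0.48 1.339 2.726
endloop
endfacet
facet normal -0.705 0.708 0.036
outer loop
vertex -0.288 1.506 3.202
vertex -0.48 1.339 2.726
vertex -1.716 0.045 3.985
endloop
endfacet
facet normal 0.751 0.467 -0.467
outer loop
vertex -0.48 1.339 2.726
vertex -0.124 1.035 2.995
vertex -0.316 0.868 2.519
endloop
endfacet
facet normal -0.734 0.042 -0.678
outer loop
vertex -0.48 1.339 2.726
vertex -0.316 0.868 2.519
vertex -1.716 0.045 3.985
endloop
endfacet
facet normal 0.751 0.467 -0.467
outer loop
vertex -0.316 0.868 2.519
vertex -0.124 1.035 2.995
vertex 0.04 0.564 2.788
endloop
endfacet
facet normal -0.191 -0.767 -0.613
outer loop
vertex -0.316 0.868 2.519
vertex 0.04 0.564 2.788
vertex -1.716 0.045 3.985
endloop
endfacet
facet normal 0.751 0.467 -0.467
outer loop
vertex 0.04 0.564 2.788
vertex -0.124 1.035 2.995
vertex 0.232 0.731 3.264
endloop
endfacet
facet normal 0.381 -0.910 0.165
outer loop
vertex 0.04 0.564 2.788
vertex 0.232 0.731 3.264
vertex -1.716 0.045 3.985
endloop
endfacet
facet normal -0.718 0.059 -0.694
outer loop
vertex -4.662 -0.24 -3.915
vertex -4.837 0.78 -3.647
vertex -3.397 0.309 -5.178
endloop
endfacet
facet normal 0.164 -0.954 -0.250
outer loop
vertex -2.543 0.24 -4.353
vertex -4.662 -0.24 -3.915
vertex -3.397 0.309 -5.178
endloop
endfacet
facet normal -0.718 0.058 -0.693
outer loop
vertex -3.397 0.309 -5.178
vertex -4.837 0.78 -3.647
vertex -3.573 1.33 -4.91
endloop
endfacet
facet normal 0.676 0.294 -0.675
outer loop
vertex -3.573 1.33 -4.91
vertex -2.543 0.24 -4.353
vertex -3.397 0.309 -5.178
endloop
endfacet
facet normal -0.676 -0.294 0.676
outer loop
vertex -4.662 -0.24 -3.915
vertex -3.983 0.711 -2.822
vertex -4.837 0.78 -3.647
endloop
endfacet
facet normal 0.164 -0.954 -0.251
outer loop
vertex -3.807 -0.31 -3.09
vertex -4.662 -0.24 -3.915
vertex -2.543 0.24 -4.353
endloop
endfacet
facet normal -0.676 -0.294 0.676
outer loop
vertex -3.807 -0.31 -3.09
vertex -3.983 0.711 -2.822
vertex -4.662 -0.24 -3.915
endloop
endfacet
facet normal -0.165 0.954 0.250
outer loop
vertex -4.837 0.78 -3.647
vertex -3.983 0.711 -2.822
vertex -3.573 1.33 -4.91
endloop
endfacet
facet normal 0.676 0.294 -0.676
outer loop
vertex -2.718 1.26 -4.085
vertex -2.543 0.24 -4.353
vertex -3.573 1.33 -4.91
endloop
endfacet
facet normal -0.164 0.954 0.251
outer loop
vertex -3.573 1.33 -4.91
vertex -3.983 0.711 -2.822
vertex -2.718 1.26 -4.085
endloop
endfacet
facet normal 0.718 -0.059 0.693
outer loop
vertex -2.718 1.26 -4.085
vertex -3.807 -0.31 -3.09
vertex -2.543 0.24 -4.353
endloop
endfacet
facet normal 0.718 -0.058 0.694
outer loop
vertex -3.983 0.711 -2.822
vertex -3.807 -0.31 -3.09
vertex -2.718 1.26 -4.085
endloop
endfacet
facet normal -0.957 0.151 -0.249
outer loop
vertex 1.696 1.644 0.893
vertex 2.073 2.764 0.123
vertex 1.811 1.055 0.093
endloop
endfacet
facet normal -0.267 -0.794 0.546
outer loop
vertex 3.447 0.796 0.517
vertex 1.696 1.644 0.893
vertex 1.811 1.055 0.093
endloop
endfacet
facet normal -0.957 0.151 -0.249
outer loop
vertex 1.811 1.055 0.093
vertex 2.073 2.764 0.123
vertex 2.188 2.175 -0.677
endloop
endfacet
facet normal 0.114 -0.589 -0.800
outer loop
vertex 2.188 2.175 -0.677
vertex 3.447 0.796 0.517
vertex 1.811 1.055 0.093
endloop
endfacet
facet normal -0.114 0.589 0.800
outer loop
vertex 1.696 1.644 0.893
vertex 3.709 2.505 0.547
vertex 2.073 2.764 0.123
endloop
endfacet
facet normal -0.267 -0.794 0.546
outer loop
vertex 3.332 1.385 1.317
vertex 1.696 1.644 0.893
vertex 3.447 0.796 0.517
endloop
endfacet
facet normal -0.114 0.589 0.800
outer loop
vertex 3.332 1.385 1.317
vertex 3.709 2.505 0.547
vertex 1.696 1.644 0.893
endloop
endfacet
facet normal 0.267 0.794 -0.546
outer loop
vertex 2.073 2.764 0.123
vertex 3.709 2.505 0.547
vertex 2.188 2.175 -0.677
endloop
endfacet
facet normal 0.114 -0.589 -0.800
outer loop
vertex 3.824 1.916 -0.253
vertex 3.447 0.796 0.517
vertex 2.188 2.175 -0.677
endloop
endfacet
facet normal 0.267 0.794 -0.546
outer loop
vertex 2.188 2.175 -0.677
vertex 3.709 2.505 0.547
vertex 3.824 1.916 -0.253
endloop
endfacet
facet normal 0.957 -0.151 0.249
outer loop
vertex 3.824 1.916 -0.253
vertex 3.332 1.385 1.317
vertex 3.447 0.796 0.517
endloop
endfacet
facet normal 0.957 -0.151 0.249
outer loop
vertex 3.709 2.505 0.547
vertex 3.332 1.385 1.317
vertex 3.824 1.916 -0.253
endloop
endfacet

endsolid


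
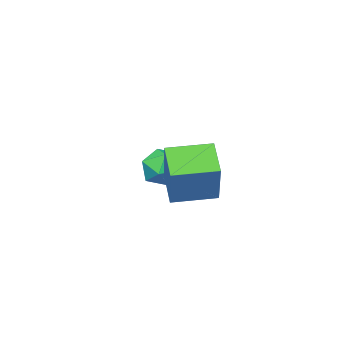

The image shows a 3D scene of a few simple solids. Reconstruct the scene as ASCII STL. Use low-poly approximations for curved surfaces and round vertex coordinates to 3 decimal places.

solid 
facet normal -0.878 0.472 0.086
outer loop
vertex -1.015 1.832 -1.496
vertex -0.632 2.682 -2.252
vertex -1.723 0.792 -3.025
endloop
endfacet
facet normal -0.319 -0.709 0.630
outer loop
vertex -0.468 0.118 -3.148
vertex -1.015 1.832 -1.496
vertex -1.723 0.792 -3.025
endloop
endfacet
facet normal -0.878 0.472 0.086
outer loop
vertex -1.723 0.792 -3.025
vertex -0.632 2.682 -2.252
vertex -1.34 1.642 -3.781
endloop
endfacet
facet normal -0.358 -0.525 -0.772
outer loop
vertex -1.34 1.642 -3.781
vertex -0.468 0.118 -3.148
vertex -1.723 0.792 -3.025
endloop
endfacet
facet normal 0.358 0.525 0.772
outer loop
vertex -1.015 1.832 -1.496
vertex 0.623 2.008 -2.375
vertex -0.632 2.682 -2.252
endloop
endfacet
facet normal -0.319 -0.709 0.630
outer loop
vertex 0.24 1.158 -1.619
vertex -1.015 1.832 -1.496
vertex -0.468 0.118 -3.148
endloop
endfacet
facet normal 0.358 0.525 0.772
outer loop
vertex 0.24 1.158 -1.619
vertex 0.623 2.008 -2.375
vertex -1.015 1.832 -1.496
endloop
endfacet
facet normal 0.319 0.709 -0.630
outer loop
vertex -0.632 2.682 -2.252
vertex 0.623 2.008 -2.375
vertex -1.34 1.642 -3.781
endloop
endfacet
facet normal -0.358 -0.525 -0.772
outer loop
vertex -0.085 0.968 -3.904
vertex -0.468 0.118 -3.148
vertex -1.34 1.642 -3.781
endloop
endfacet
facet normal 0.319 0.709 -0.630
outer loop
vertex -1.34 1.642 -3.781
vertex 0.623 2.008 -2.375
vertex -0.085 0.968 -3.904
endloop
endfacet
facet normal 0.878 -0.472 -0.086
outer loop
vertex -0.085 0.968 -3.904
vertex 0.24 1.158 -1.619
vertex -0.468 0.118 -3.148
endloop
endfacet
facet normal 0.878 -0.472 -0.086
outer loop
vertex 0.623 2.008 -2.375
vertex 0.24 1.158 -1.619
vertex -0.085 0.968 -3.904
endloop
endfacet
facet normal -0.251 0.015 0.968
outer loop
vertex -2.185 -1.348 -3.046
vertex -1.637 -1.94 -2.895
vertex -1.413 -1.152 -2.849
endloop
endfacet
facet normal -0.339 0.659 0.672
outer loop
vertex -2.185 -1.348 -3.046
vertex -1.413 -1.152 -2.849
vertex -1.801 -0.744 -3.445
endloop
endfacet
facet normal -0.796 0.591 0.129
outer loop
vertex -2.185 -1.348 -3.046
vertex -1.801 -0.744 -3.445
vertex -2.265 -1.279 -3.859
endloop
endfacet
facet normal -0.992 -0.094 0.090
outer loop
vertex -2.185 -1.348 -3.046
vertex -2.265 -1.279 -3.859
vertex -2.164 -2.018 -3.519
endloop
endfacet
facet normal -0.654 -0.450 0.608
outer loop
vertex -2.185 -1.348 -3.046
vertex -2.164 -2.018 -3.519
vertex -1.637 -1.94 -2.895
endloop
endfacet
facet normal 0.290 0.867 0.405
outer loop
vertex -1.801 -0.744 -3.445
vertex -1.413 -1.152 -2.849
vertex -1.016 -0.962 -3.541
endloop
endfacet
facet normal 0.433 -0.175 0.884
outer loop
vertex -1.413 -1.152 -2.849
vertex -1.637 -1.94 -2.895
vertex -0.915 -1.701 -3.201
endloop
endfacet
facet normal -0.221 -0.927 0.302
outer loop
vertex -1.637 -1.94 -2.895
vertex -2.164 -2.018 -3.519
vertex -1.379 -2.236 -3.615
endloop
endfacet
facet normal -0.767 -0.352 -0.537
outer loop
vertex -2.164 -2.018 -3.519
vertex -2.265 -1.279 -3.859
vertex -1.767 -1.828 -4.211
endloop
endfacet
facet normal -0.451 0.757 -0.473
outer loop
vertex -2.265 -1.279 -3.859
vertex -1.801 -0.744 -3.445
vertex -1.543 -1.04 -4.165
endloop
endfacet
facet normal 0.992 0.094 -0.090
outer loop
vertex -0.995 -1.632 -4.014
vertex -1.016 -0.962 -3.541
vertex -0.915 -1.701 -3.201
endloop
endfacet
facet normal 0.796 -0.591 -0.129
outer loop
vertex -0.995 -1.632 -4.014
vertex -0.915 -1.701 -3.201
vertex -1.379 -2.236 -3.615
endloop
endfacet
facet normal 0.339 -0.659 -0.672
outer loop
vertex -0.995 -1.632 -4.014
vertex -1.379 -2.236 -3.615
vertex -1.767 -1.828 -4.211
endloop
endfacet
facet normal 0.251 -0.015 -0.968
outer loop
vertex -0.995 -1.632 -4.014
vertex -1.767 -1.828 -4.211
vertex -1.543 -1.04 -4.165
endloop
endfacet
facet normal 0.654 0.450 -0.608
outer loop
vertex -0.995 -1.632 -4.014
vertex -1.543 -1.04 -4.165
vertex -1.016 -0.962 -3.541
endloop
endfacet
facet normal 0.767 0.352 0.537
outer loop
vertex -0.915 -1.701 -3.201
vertex -1.016 -0.962 -3.541
vertex -1.413 -1.152 -2.849
endloop
endfacet
facet normal 0.451 -0.757 0.473
outer loop
vertex -1.379 -2.236 -3.615
vertex -0.915 -1.701 -3.201
vertex -1.637 -1.94 -2.895
endloop
endfacet
facet normal -0.290 -0.867 -0.405
outer loop
vertex -1.767 -1.828 -4.211
vertex -1.379 -2.236 -3.615
vertex -2.164 -2.018 -3.519
endloop
endfacet
facet normal -0.433 0.175 -0.884
outer loop
vertex -1.543 -1.04 -4.165
vertex -1.767 -1.828 -4.211
vertex -2.265 -1.279 -3.859
endloop
endfacet
facet normal 0.221 0.927 -0.302
outer loop
vertex -1.016 -0.962 -3.541
vertex -1.543 -1.04 -4.165
vertex -1.801 -0.744 -3.445
endloop
endfacet

endsolid


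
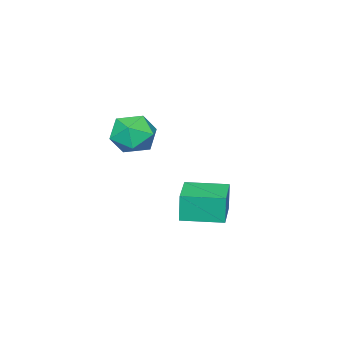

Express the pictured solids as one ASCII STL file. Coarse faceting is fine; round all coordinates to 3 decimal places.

solid 
facet normal -0.829 -0.556 -0.059
outer loop
vertex -3.262 1.345 -3.342
vertex -4.03 2.491 -3.36
vertex -3.206 1.367 -4.341
endloop
endfacet
facet normal 0.556 -0.831 0.013
outer loop
vertex -2.07 2.129 -4.26
vertex -3.262 1.345 -3.342
vertex -3.206 1.367 -4.341
endloop
endfacet
facet normal -0.829 -0.556 -0.059
outer loop
vertex -3.206 1.367 -4.341
vertex -4.03 2.491 -3.36
vertex -3.974 2.513 -4.358
endloop
endfacet
facet normal 0.056 0.023 -0.998
outer loop
vertex -3.974 2.513 -4.358
vertex -2.07 2.129 -4.26
vertex -3.206 1.367 -4.341
endloop
endfacet
facet normal -0.056 -0.022 0.998
outer loop
vertex -3.262 1.345 -3.342
vertex -2.894 3.253 -3.279
vertex -4.03 2.491 -3.36
endloop
endfacet
facet normal 0.556 -0.831 0.013
outer loop
vertex -2.126 2.107 -3.262
vertex -3.262 1.345 -3.342
vertex -2.07 2.129 -4.26
endloop
endfacet
facet normal -0.055 -0.022 0.998
outer loop
vertex -2.126 2.107 -3.262
vertex -2.894 3.253 -3.279
vertex -3.262 1.345 -3.342
endloop
endfacet
facet normal -0.556 0.831 -0.013
outer loop
vertex -4.03 2.491 -3.36
vertex -2.894 3.253 -3.279
vertex -3.974 2.513 -4.358
endloop
endfacet
facet normal 0.056 0.022 -0.998
outer loop
vertex -2.838 3.275 -4.278
vertex -2.07 2.129 -4.26
vertex -3.974 2.513 -4.358
endloop
endfacet
facet normal -0.556 0.831 -0.013
outer loop
vertex -3.974 2.513 -4.358
vertex -2.894 3.253 -3.279
vertex -2.838 3.275 -4.278
endloop
endfacet
facet normal 0.829 0.556 0.059
outer loop
vertex -2.838 3.275 -4.278
vertex -2.126 2.107 -3.262
vertex -2.07 2.129 -4.26
endloop
endfacet
facet normal 0.829 0.556 0.059
outer loop
vertex -2.894 3.253 -3.279
vertex -2.126 2.107 -3.262
vertex -2.838 3.275 -4.278
endloop
endfacet
facet normal -0.562 0.653 0.508
outer loop
vertex -1.061 2.129 -0.083
vertex -0.633 1.993 0.566
vertex -0.42 2.565 0.066
endloop
endfacet
facet normal -0.524 0.832 -0.181
outer loop
vertex -1.061 2.129 -0.083
vertex -0.42 2.565 0.066
vertex -0.565 2.314 -0.668
endloop
endfacet
facet normal -0.774 0.285 -0.566
outer loop
vertex -1.061 2.129 -0.083
vertex -0.565 2.314 -0.668
vertex -0.867 1.587 -0.621
endloop
endfacet
facet normal -0.966 -0.233 -0.114
outer loop
vertex -1.061 2.129 -0.083
vertex -0.867 1.587 -0.621
vertex -0.909 1.389 0.141
endloop
endfacet
facet normal -0.835 -0.005 0.550
outer loop
vertex -1.061 2.129 -0.083
vertex -0.909 1.389 0.141
vertex -0.633 1.993 0.566
endloop
endfacet
facet normal 0.165 0.923 -0.348
outer loop
vertex -0.565 2.314 -0.668
vertex -0.42 2.565 0.066
vertex 0.169 2.291 -0.381
endloop
endfacet
facet normal 0.104 0.632 0.768
outer loop
vertex -0.42 2.565 0.066
vertex -0.633 1.993 0.566
vertex 0.127 2.093 0.381
endloop
endfacet
facet normal -0.340 -0.432 0.835
outer loop
vertex -0.633 1.993 0.566
vertex -0.909 1.389 0.141
vertex -0.175 1.366 0.428
endloop
endfacet
facet normal -0.552 -0.799 -0.238
outer loop
vertex -0.909 1.389 0.141
vertex -0.867 1.587 -0.621
vertex -0.32 1.115 -0.306
endloop
endfacet
facet normal -0.241 0.037 -0.970
outer loop
vertex -0.867 1.587 -0.621
vertex -0.565 2.314 -0.668
vertex -0.107 1.687 -0.806
endloop
endfacet
facet normal 0.966 0.233 0.114
outer loop
vertex 0.321 1.551 -0.157
vertex 0.169 2.291 -0.381
vertex 0.127 2.093 0.381
endloop
endfacet
facet normal 0.774 -0.285 0.566
outer loop
vertex 0.321 1.551 -0.157
vertex 0.127 2.093 0.381
vertex -0.175 1.366 0.428
endloop
endfacet
facet normal 0.524 -0.832 0.181
outer loop
vertex 0.321 1.551 -0.157
vertex -0.175 1.366 0.428
vertex -0.32 1.115 -0.306
endloop
endfacet
facet normal 0.562 -0.653 -0.508
outer loop
vertex 0.321 1.551 -0.157
vertex -0.32 1.115 -0.306
vertex -0.107 1.687 -0.806
endloop
endfacet
facet normal 0.835 0.005 -0.550
outer loop
vertex 0.321 1.551 -0.157
vertex -0.107 1.687 -0.806
vertex 0.169 2.291 -0.381
endloop
endfacet
facet normal 0.552 0.799 0.238
outer loop
vertex 0.127 2.093 0.381
vertex 0.169 2.291 -0.381
vertex -0.42 2.565 0.066
endloop
endfacet
facet normal 0.241 -0.037 0.970
outer loop
vertex -0.175 1.366 0.428
vertex 0.127 2.093 0.381
vertex -0.633 1.993 0.566
endloop
endfacet
facet normal -0.165 -0.923 0.348
outer loop
vertex -0.32 1.115 -0.306
vertex -0.175 1.366 0.428
vertex -0.909 1.389 0.141
endloop
endfacet
facet normal -0.104 -0.632 -0.768
outer loop
vertex -0.107 1.687 -0.806
vertex -0.32 1.115 -0.306
vertex -0.867 1.587 -0.621
endloop
endfacet
facet normal 0.340 0.432 -0.835
outer loop
vertex 0.169 2.291 -0.381
vertex -0.107 1.687 -0.806
vertex -0.565 2.314 -0.668
endloop
endfacet

endsolid


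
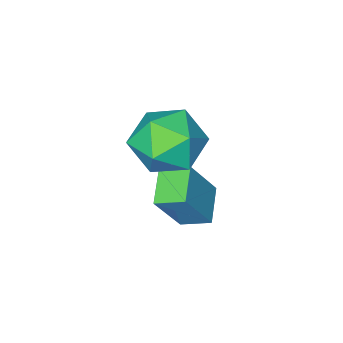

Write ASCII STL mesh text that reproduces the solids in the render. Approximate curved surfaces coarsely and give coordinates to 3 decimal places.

solid 
facet normal -0.112 0.219 0.969
outer loop
vertex -0.026 2.204 1.174
vertex -0.574 1.305 1.314
vertex 0.481 1.308 1.435
endloop
endfacet
facet normal 0.497 0.490 0.716
outer loop
vertex -0.026 2.204 1.174
vertex 0.481 1.308 1.435
vertex 0.894 1.957 0.704
endloop
endfacet
facet normal 0.337 0.925 0.173
outer loop
vertex -0.026 2.204 1.174
vertex 0.894 1.957 0.704
vertex 0.094 2.356 0.13
endloop
endfacet
facet normal -0.371 0.924 0.092
outer loop
vertex -0.026 2.204 1.174
vertex 0.094 2.356 0.13
vertex -0.813 1.954 0.507
endloop
endfacet
facet normal -0.650 0.487 0.584
outer loop
vertex -0.026 2.204 1.174
vertex -0.813 1.954 0.507
vertex -0.574 1.305 1.314
endloop
endfacet
facet normal 0.888 -0.050 0.457
outer loop
vertex 0.894 1.957 0.704
vertex 0.481 1.308 1.435
vertex 0.913 0.906 0.553
endloop
endfacet
facet normal -0.098 -0.487 0.868
outer loop
vertex 0.481 1.308 1.435
vertex -0.574 1.305 1.314
vertex 0.006 0.504 0.93
endloop
endfacet
facet normal -0.968 -0.053 0.244
outer loop
vertex -0.574 1.305 1.314
vertex -0.813 1.954 0.507
vertex -0.794 0.903 0.356
endloop
endfacet
facet normal -0.519 0.653 -0.552
outer loop
vertex -0.813 1.954 0.507
vertex 0.094 2.356 0.13
vertex -0.381 1.552 -0.375
endloop
endfacet
facet normal 0.628 0.656 -0.419
outer loop
vertex 0.094 2.356 0.13
vertex 0.894 1.957 0.704
vertex 0.674 1.555 -0.254
endloop
endfacet
facet normal 0.371 -0.924 -0.092
outer loop
vertex 0.126 0.656 -0.114
vertex 0.913 0.906 0.553
vertex 0.006 0.504 0.93
endloop
endfacet
facet normal -0.337 -0.925 -0.173
outer loop
vertex 0.126 0.656 -0.114
vertex 0.006 0.504 0.93
vertex -0.794 0.903 0.356
endloop
endfacet
facet normal -0.497 -0.490 -0.716
outer loop
vertex 0.126 0.656 -0.114
vertex -0.794 0.903 0.356
vertex -0.381 1.552 -0.375
endloop
endfacet
facet normal 0.112 -0.219 -0.969
outer loop
vertex 0.126 0.656 -0.114
vertex -0.381 1.552 -0.375
vertex 0.674 1.555 -0.254
endloop
endfacet
facet normal 0.650 -0.487 -0.584
outer loop
vertex 0.126 0.656 -0.114
vertex 0.674 1.555 -0.254
vertex 0.913 0.906 0.553
endloop
endfacet
facet normal 0.519 -0.653 0.552
outer loop
vertex 0.006 0.504 0.93
vertex 0.913 0.906 0.553
vertex 0.481 1.308 1.435
endloop
endfacet
facet normal -0.628 -0.656 0.419
outer loop
vertex -0.794 0.903 0.356
vertex 0.006 0.504 0.93
vertex -0.574 1.305 1.314
endloop
endfacet
facet normal -0.888 0.050 -0.457
outer loop
vertex -0.381 1.552 -0.375
vertex -0.794 0.903 0.356
vertex -0.813 1.954 0.507
endloop
endfacet
facet normal 0.098 0.487 -0.868
outer loop
vertex 0.674 1.555 -0.254
vertex -0.381 1.552 -0.375
vertex 0.094 2.356 0.13
endloop
endfacet
facet normal 0.968 0.053 -0.244
outer loop
vertex 0.913 0.906 0.553
vertex 0.674 1.555 -0.254
vertex 0.894 1.957 0.704
endloop
endfacet
facet normal -0.645 -0.664 0.379
outer loop
vertex 0.022 1.026 -0.918
vertex -0.464 1.669 -0.619
vertex -0.785 1.041 -2.264
endloop
endfacet
facet normal 0.566 -0.748 -0.347
outer loop
vertex -0.076 1.771 -2.681
vertex 0.022 1.026 -0.918
vertex -0.785 1.041 -2.264
endloop
endfacet
facet normal -0.645 -0.664 0.379
outer loop
vertex -0.785 1.041 -2.264
vertex -0.464 1.669 -0.619
vertex -1.271 1.684 -1.965
endloop
endfacet
facet normal -0.514 0.010 -0.857
outer loop
vertex -1.271 1.684 -1.965
vertex -0.076 1.771 -2.681
vertex -0.785 1.041 -2.264
endloop
endfacet
facet normal 0.514 -0.010 0.857
outer loop
vertex 0.022 1.026 -0.918
vertex 0.245 2.399 -1.036
vertex -0.464 1.669 -0.619
endloop
endfacet
facet normal 0.566 -0.748 -0.347
outer loop
vertex 0.731 1.756 -1.335
vertex 0.022 1.026 -0.918
vertex -0.076 1.771 -2.681
endloop
endfacet
facet normal 0.514 -0.010 0.857
outer loop
vertex 0.731 1.756 -1.335
vertex 0.245 2.399 -1.036
vertex 0.022 1.026 -0.918
endloop
endfacet
facet normal -0.566 0.748 0.347
outer loop
vertex -0.464 1.669 -0.619
vertex 0.245 2.399 -1.036
vertex -1.271 1.684 -1.965
endloop
endfacet
facet normal -0.514 0.010 -0.857
outer loop
vertex -0.562 2.414 -2.382
vertex -0.076 1.771 -2.681
vertex -1.271 1.684 -1.965
endloop
endfacet
facet normal -0.566 0.748 0.347
outer loop
vertex -1.271 1.684 -1.965
vertex 0.245 2.399 -1.036
vertex -0.562 2.414 -2.382
endloop
endfacet
facet normal 0.645 0.664 -0.379
outer loop
vertex -0.562 2.414 -2.382
vertex 0.731 1.756 -1.335
vertex -0.076 1.771 -2.681
endloop
endfacet
facet normal 0.645 0.664 -0.379
outer loop
vertex 0.245 2.399 -1.036
vertex 0.731 1.756 -1.335
vertex -0.562 2.414 -2.382
endloop
endfacet

endsolid


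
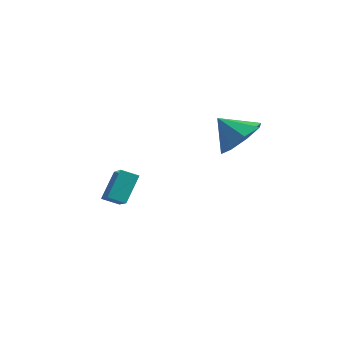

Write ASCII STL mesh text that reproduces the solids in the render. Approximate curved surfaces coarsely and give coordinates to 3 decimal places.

solid 
facet normal 0.718 0.117 -0.686
outer loop
vertex 1.81 -1.848 3.71
vertex 1.062 -1.949 2.91
vertex 1.475 -1.108 3.486
endloop
endfacet
facet normal 0.031 0.302 0.953
outer loop
vertex 1.81 -1.848 3.71
vertex 1.475 -1.108 3.486
vertex 0.078 -2.111 3.85
endloop
endfacet
facet normal 0.718 0.118 -0.686
outer loop
vertex 1.475 -1.108 3.486
vertex 1.062 -1.949 2.91
vertex 0.898 -0.862 2.925
endloop
endfacet
facet normal -0.329 0.692 0.642
outer loop
vertex 1.475 -1.108 3.486
vertex 0.898 -0.862 2.925
vertex 0.078 -2.111 3.85
endloop
endfacet
facet normal 0.717 0.118 -0.687
outer loop
vertex 0.898 -0.862 2.925
vertex 1.062 -1.949 2.91
vertex 0.416 -1.252 2.355
endloop
endfacet
facet normal -0.747 0.636 0.196
outer loop
vertex 0.898 -0.862 2.925
vertex 0.416 -1.252 2.355
vertex 0.078 -2.111 3.85
endloop
endfacet
facet normal 0.717 0.118 -0.687
outer loop
vertex 0.416 -1.252 2.355
vertex 1.062 -1.949 2.91
vertex 0.313 -2.051 2.11
endloop
endfacet
facet normal -0.978 0.165 -0.126
outer loop
vertex 0.416 -1.252 2.355
vertex 0.313 -2.051 2.11
vertex 0.078 -2.111 3.85
endloop
endfacet
facet normal 0.717 0.117 -0.687
outer loop
vertex 0.313 -2.051 2.11
vertex 1.062 -1.949 2.91
vertex 0.648 -2.79 2.334
endloop
endfacet
facet normal -0.886 -0.443 -0.135
outer loop
vertex 0.313 -2.051 2.11
vertex 0.648 -2.79 2.334
vertex 0.078 -2.111 3.85
endloop
endfacet
facet normal 0.718 0.117 -0.687
outer loop
vertex 0.648 -2.79 2.334
vertex 1.062 -1.949 2.91
vertex 1.225 -3.037 2.895
endloop
endfacet
facet normal -0.526 -0.832 0.175
outer loop
vertex 0.648 -2.79 2.334
vertex 1.225 -3.037 2.895
vertex 0.078 -2.111 3.85
endloop
endfacet
facet normal 0.717 0.117 -0.687
outer loop
vertex 1.225 -3.037 2.895
vertex 1.062 -1.949 2.91
vertex 1.707 -2.647 3.465
endloop
endfacet
facet normal -0.108 -0.775 0.622
outer loop
vertex 1.225 -3.037 2.895
vertex 1.707 -2.647 3.465
vertex 0.078 -2.111 3.85
endloop
endfacet
facet normal 0.718 0.118 -0.686
outer loop
vertex 1.707 -2.647 3.465
vertex 1.062 -1.949 2.91
vertex 1.81 -1.848 3.71
endloop
endfacet
facet normal 0.123 -0.305 0.944
outer loop
vertex 1.707 -2.647 3.465
vertex 1.81 -1.848 3.71
vertex 0.078 -2.111 3.85
endloop
endfacet
facet normal -0.834 -0.405 0.374
outer loop
vertex -3.694 -4.272 -0.788
vertex -3.693 -3.275 0.292
vertex -4.863 -2.973 -1.988
endloop
endfacet
facet normal -0.001 -0.679 -0.734
outer loop
vertex -4.187 -2.645 -2.292
vertex -3.694 -4.272 -0.788
vertex -4.863 -2.973 -1.988
endloop
endfacet
facet normal -0.835 -0.404 0.375
outer loop
vertex -4.863 -2.973 -1.988
vertex -3.693 -3.275 0.292
vertex -4.861 -1.975 -0.909
endloop
endfacet
facet normal -0.552 0.613 -0.566
outer loop
vertex -4.861 -1.975 -0.909
vertex -4.187 -2.645 -2.292
vertex -4.863 -2.973 -1.988
endloop
endfacet
facet normal 0.552 -0.613 0.565
outer loop
vertex -3.694 -4.272 -0.788
vertex -3.017 -2.947 -0.012
vertex -3.693 -3.275 0.292
endloop
endfacet
facet normal -0.001 -0.679 -0.734
outer loop
vertex -3.019 -3.945 -1.091
vertex -3.694 -4.272 -0.788
vertex -4.187 -2.645 -2.292
endloop
endfacet
facet normal 0.551 -0.613 0.566
outer loop
vertex -3.019 -3.945 -1.091
vertex -3.017 -2.947 -0.012
vertex -3.694 -4.272 -0.788
endloop
endfacet
facet normal 0.001 0.679 0.734
outer loop
vertex -3.693 -3.275 0.292
vertex -3.017 -2.947 -0.012
vertex -4.861 -1.975 -0.909
endloop
endfacet
facet normal -0.551 0.613 -0.566
outer loop
vertex -4.186 -1.648 -1.212
vertex -4.187 -2.645 -2.292
vertex -4.861 -1.975 -0.909
endloop
endfacet
facet normal 0.001 0.679 0.734
outer loop
vertex -4.861 -1.975 -0.909
vertex -3.017 -2.947 -0.012
vertex -4.186 -1.648 -1.212
endloop
endfacet
facet normal 0.835 0.404 -0.374
outer loop
vertex -4.186 -1.648 -1.212
vertex -3.019 -3.945 -1.091
vertex -4.187 -2.645 -2.292
endloop
endfacet
facet normal 0.834 0.404 -0.375
outer loop
vertex -3.017 -2.947 -0.012
vertex -3.019 -3.945 -1.091
vertex -4.186 -1.648 -1.212
endloop
endfacet

endsolid


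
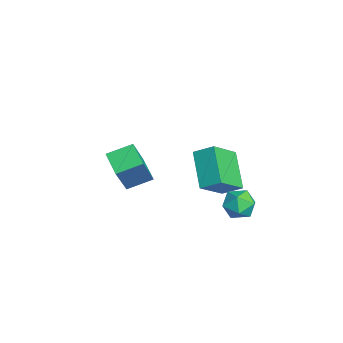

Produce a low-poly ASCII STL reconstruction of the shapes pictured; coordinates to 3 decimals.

solid 
facet normal -0.470 0.265 -0.842
outer loop
vertex 1.3 -0.476 2.643
vertex 2.206 -0.252 2.208
vertex 1.377 -1.481 2.284
endloop
endfacet
facet normal -0.880 -0.218 0.422
outer loop
vertex 2.274 -1.988 3.892
vertex 1.3 -0.476 2.643
vertex 1.377 -1.481 2.284
endloop
endfacet
facet normal -0.470 0.265 -0.842
outer loop
vertex 1.377 -1.481 2.284
vertex 2.206 -0.252 2.208
vertex 2.283 -1.257 1.849
endloop
endfacet
facet normal 0.071 -0.939 -0.336
outer loop
vertex 2.283 -1.257 1.849
vertex 2.274 -1.988 3.892
vertex 1.377 -1.481 2.284
endloop
endfacet
facet normal -0.071 0.939 0.336
outer loop
vertex 1.3 -0.476 2.643
vertex 3.103 -0.759 3.816
vertex 2.206 -0.252 2.208
endloop
endfacet
facet normal -0.880 -0.218 0.422
outer loop
vertex 2.197 -0.983 4.251
vertex 1.3 -0.476 2.643
vertex 2.274 -1.988 3.892
endloop
endfacet
facet normal -0.071 0.939 0.336
outer loop
vertex 2.197 -0.983 4.251
vertex 3.103 -0.759 3.816
vertex 1.3 -0.476 2.643
endloop
endfacet
facet normal 0.880 0.218 -0.422
outer loop
vertex 2.206 -0.252 2.208
vertex 3.103 -0.759 3.816
vertex 2.283 -1.257 1.849
endloop
endfacet
facet normal 0.071 -0.939 -0.336
outer loop
vertex 3.18 -1.764 3.457
vertex 2.274 -1.988 3.892
vertex 2.283 -1.257 1.849
endloop
endfacet
facet normal 0.880 0.218 -0.422
outer loop
vertex 2.283 -1.257 1.849
vertex 3.103 -0.759 3.816
vertex 3.18 -1.764 3.457
endloop
endfacet
facet normal 0.470 -0.265 0.842
outer loop
vertex 3.18 -1.764 3.457
vertex 2.197 -0.983 4.251
vertex 2.274 -1.988 3.892
endloop
endfacet
facet normal 0.470 -0.265 0.842
outer loop
vertex 3.103 -0.759 3.816
vertex 2.197 -0.983 4.251
vertex 3.18 -1.764 3.457
endloop
endfacet
facet normal -0.449 0.632 -0.632
outer loop
vertex -2.747 3.847 -0.513
vertex -1.271 3.848 -1.56
vertex -3.105 3.087 -1.018
endloop
endfacet
facet normal -0.816 -0.000 0.578
outer loop
vertex -2.369 2.052 0.02
vertex -2.747 3.847 -0.513
vertex -3.105 3.087 -1.018
endloop
endfacet
facet normal -0.449 0.631 -0.633
outer loop
vertex -3.105 3.087 -1.018
vertex -1.271 3.848 -1.56
vertex -1.628 3.088 -2.065
endloop
endfacet
facet normal -0.365 -0.776 -0.515
outer loop
vertex -1.628 3.088 -2.065
vertex -2.369 2.052 0.02
vertex -3.105 3.087 -1.018
endloop
endfacet
facet normal 0.365 0.776 0.515
outer loop
vertex -2.747 3.847 -0.513
vertex -0.535 2.813 -0.522
vertex -1.271 3.848 -1.56
endloop
endfacet
facet normal -0.816 -0.000 0.578
outer loop
vertex -2.012 2.812 0.525
vertex -2.747 3.847 -0.513
vertex -2.369 2.052 0.02
endloop
endfacet
facet normal 0.365 0.776 0.515
outer loop
vertex -2.012 2.812 0.525
vertex -0.535 2.813 -0.522
vertex -2.747 3.847 -0.513
endloop
endfacet
facet normal 0.816 0.001 -0.578
outer loop
vertex -1.271 3.848 -1.56
vertex -0.535 2.813 -0.522
vertex -1.628 3.088 -2.065
endloop
endfacet
facet normal -0.365 -0.776 -0.515
outer loop
vertex -0.893 2.053 -1.027
vertex -2.369 2.052 0.02
vertex -1.628 3.088 -2.065
endloop
endfacet
facet normal 0.816 -0.000 -0.578
outer loop
vertex -1.628 3.088 -2.065
vertex -0.535 2.813 -0.522
vertex -0.893 2.053 -1.027
endloop
endfacet
facet normal 0.449 -0.631 0.632
outer loop
vertex -0.893 2.053 -1.027
vertex -2.012 2.812 0.525
vertex -2.369 2.052 0.02
endloop
endfacet
facet normal 0.449 -0.632 0.632
outer loop
vertex -0.535 2.813 -0.522
vertex -2.012 2.812 0.525
vertex -0.893 2.053 -1.027
endloop
endfacet
facet normal -0.815 0.087 0.573
outer loop
vertex 0.155 3.371 -0.785
vertex 0.436 2.87 -0.309
vertex 0.58 3.596 -0.215
endloop
endfacet
facet normal -0.679 0.697 0.231
outer loop
vertex 0.155 3.371 -0.785
vertex 0.58 3.596 -0.215
vertex 0.667 3.904 -0.89
endloop
endfacet
facet normal -0.681 0.562 -0.470
outer loop
vertex 0.155 3.371 -0.785
vertex 0.667 3.904 -0.89
vertex 0.577 3.367 -1.401
endloop
endfacet
facet normal -0.818 -0.133 -0.560
outer loop
vertex 0.155 3.371 -0.785
vertex 0.577 3.367 -1.401
vertex 0.435 2.728 -1.042
endloop
endfacet
facet normal -0.901 -0.426 0.084
outer loop
vertex 0.155 3.371 -0.785
vertex 0.435 2.728 -1.042
vertex 0.436 2.87 -0.309
endloop
endfacet
facet normal -0.022 0.911 0.413
outer loop
vertex 0.667 3.904 -0.89
vertex 0.58 3.596 -0.215
vertex 1.265 3.732 -0.478
endloop
endfacet
facet normal -0.242 -0.077 0.967
outer loop
vertex 0.58 3.596 -0.215
vertex 0.436 2.87 -0.309
vertex 1.123 3.093 -0.119
endloop
endfacet
facet normal -0.382 -0.907 0.176
outer loop
vertex 0.436 2.87 -0.309
vertex 0.435 2.728 -1.042
vertex 1.033 2.556 -0.63
endloop
endfacet
facet normal -0.247 -0.432 -0.867
outer loop
vertex 0.435 2.728 -1.042
vertex 0.577 3.367 -1.401
vertex 1.12 2.864 -1.305
endloop
endfacet
facet normal -0.025 0.691 -0.722
outer loop
vertex 0.577 3.367 -1.401
vertex 0.667 3.904 -0.89
vertex 1.264 3.59 -1.211
endloop
endfacet
facet normal 0.818 0.133 0.560
outer loop
vertex 1.545 3.089 -0.735
vertex 1.265 3.732 -0.478
vertex 1.123 3.093 -0.119
endloop
endfacet
facet normal 0.681 -0.562 0.470
outer loop
vertex 1.545 3.089 -0.735
vertex 1.123 3.093 -0.119
vertex 1.033 2.556 -0.63
endloop
endfacet
facet normal 0.679 -0.697 -0.231
outer loop
vertex 1.545 3.089 -0.735
vertex 1.033 2.556 -0.63
vertex 1.12 2.864 -1.305
endloop
endfacet
facet normal 0.815 -0.087 -0.573
outer loop
vertex 1.545 3.089 -0.735
vertex 1.12 2.864 -1.305
vertex 1.264 3.59 -1.211
endloop
endfacet
facet normal 0.901 0.426 -0.084
outer loop
vertex 1.545 3.089 -0.735
vertex 1.264 3.59 -1.211
vertex 1.265 3.732 -0.478
endloop
endfacet
facet normal 0.247 0.432 0.867
outer loop
vertex 1.123 3.093 -0.119
vertex 1.265 3.732 -0.478
vertex 0.58 3.596 -0.215
endloop
endfacet
facet normal 0.025 -0.691 0.722
outer loop
vertex 1.033 2.556 -0.63
vertex 1.123 3.093 -0.119
vertex 0.436 2.87 -0.309
endloop
endfacet
facet normal 0.022 -0.911 -0.413
outer loop
vertex 1.12 2.864 -1.305
vertex 1.033 2.556 -0.63
vertex 0.435 2.728 -1.042
endloop
endfacet
facet normal 0.242 0.077 -0.967
outer loop
vertex 1.264 3.59 -1.211
vertex 1.12 2.864 -1.305
vertex 0.577 3.367 -1.401
endloop
endfacet
facet normal 0.382 0.907 -0.176
outer loop
vertex 1.265 3.732 -0.478
vertex 1.264 3.59 -1.211
vertex 0.667 3.904 -0.89
endloop
endfacet

endsolid
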